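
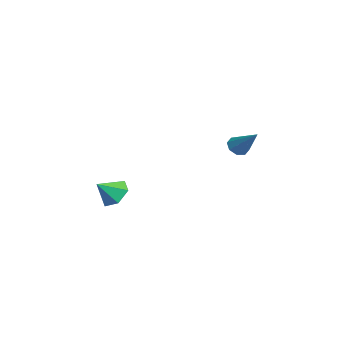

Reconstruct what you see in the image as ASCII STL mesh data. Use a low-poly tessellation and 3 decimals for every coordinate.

solid 
facet normal -0.250 0.722 -0.645
outer loop
vertex 2.85 -2.975 -3.928
vertex 2.006 -3.016 -3.647
vertex 2.58 -2.463 -3.251
endloop
endfacet
facet normal 0.912 -0.056 0.406
outer loop
vertex 2.85 -2.975 -3.928
vertex 2.58 -2.463 -3.251
vertex 2.314 -3.904 -2.853
endloop
endfacet
facet normal -0.251 0.722 -0.645
outer loop
vertex 2.58 -2.463 -3.251
vertex 2.006 -3.016 -3.647
vertex 1.737 -2.505 -2.97
endloop
endfacet
facet normal 0.301 0.202 0.932
outer loop
vertex 2.58 -2.463 -3.251
vertex 1.737 -2.505 -2.97
vertex 2.314 -3.904 -2.853
endloop
endfacet
facet normal -0.250 0.722 -0.645
outer loop
vertex 1.737 -2.505 -2.97
vertex 2.006 -3.016 -3.647
vertex 1.163 -3.057 -3.366
endloop
endfacet
facet normal -0.479 -0.125 0.869
outer loop
vertex 1.737 -2.505 -2.97
vertex 1.163 -3.057 -3.366
vertex 2.314 -3.904 -2.853
endloop
endfacet
facet normal -0.250 0.722 -0.645
outer loop
vertex 1.163 -3.057 -3.366
vertex 2.006 -3.016 -3.647
vertex 1.432 -3.569 -4.043
endloop
endfacet
facet normal -0.647 -0.710 0.280
outer loop
vertex 1.163 -3.057 -3.366
vertex 1.432 -3.569 -4.043
vertex 2.314 -3.904 -2.853
endloop
endfacet
facet normal -0.250 0.722 -0.645
outer loop
vertex 1.432 -3.569 -4.043
vertex 2.006 -3.016 -3.647
vertex 2.275 -3.528 -4.324
endloop
endfacet
facet normal -0.035 -0.968 -0.247
outer loop
vertex 1.432 -3.569 -4.043
vertex 2.275 -3.528 -4.324
vertex 2.314 -3.904 -2.853
endloop
endfacet
facet normal -0.250 0.722 -0.645
outer loop
vertex 2.275 -3.528 -4.324
vertex 2.006 -3.016 -3.647
vertex 2.85 -2.975 -3.928
endloop
endfacet
facet normal 0.744 -0.642 -0.184
outer loop
vertex 2.275 -3.528 -4.324
vertex 2.85 -2.975 -3.928
vertex 2.314 -3.904 -2.853
endloop
endfacet
facet normal -0.669 -0.370 -0.644
outer loop
vertex -0.012 3.217 -2.276
vertex -0.479 3.382 -1.886
vertex -0.176 3.663 -2.362
endloop
endfacet
facet normal 0.833 0.208 -0.512
outer loop
vertex -0.012 3.217 -2.276
vertex -0.176 3.663 -2.362
vertex 0.739 4.058 -0.714
endloop
endfacet
facet normal -0.669 -0.371 -0.645
outer loop
vertex -0.176 3.663 -2.362
vertex -0.479 3.382 -1.886
vertex -0.517 3.944 -2.17
endloop
endfacet
facet normal 0.421 0.801 -0.426
outer loop
vertex -0.176 3.663 -2.362
vertex -0.517 3.944 -2.17
vertex 0.739 4.058 -0.714
endloop
endfacet
facet normal -0.669 -0.371 -0.644
outer loop
vertex -0.517 3.944 -2.17
vertex -0.479 3.382 -1.886
vertex -0.836 3.896 -1.811
endloop
endfacet
facet normal -0.120 0.992 0.026
outer loop
vertex -0.517 3.944 -2.17
vertex -0.836 3.896 -1.811
vertex 0.739 4.058 -0.714
endloop
endfacet
facet normal -0.669 -0.371 -0.644
outer loop
vertex -0.836 3.896 -1.811
vertex -0.479 3.382 -1.886
vertex -0.946 3.547 -1.496
endloop
endfacet
facet normal -0.470 0.668 0.576
outer loop
vertex -0.836 3.896 -1.811
vertex -0.946 3.547 -1.496
vertex 0.739 4.058 -0.714
endloop
endfacet
facet normal -0.669 -0.371 -0.644
outer loop
vertex -0.946 3.547 -1.496
vertex -0.479 3.382 -1.886
vertex -0.782 3.102 -1.41
endloop
endfacet
facet normal -0.425 0.018 0.905
outer loop
vertex -0.946 3.547 -1.496
vertex -0.782 3.102 -1.41
vertex 0.739 4.058 -0.714
endloop
endfacet
facet normal -0.669 -0.371 -0.644
outer loop
vertex -0.782 3.102 -1.41
vertex -0.479 3.382 -1.886
vertex -0.441 2.821 -1.602
endloop
endfacet
facet normal -0.013 -0.575 0.818
outer loop
vertex -0.782 3.102 -1.41
vertex -0.441 2.821 -1.602
vertex 0.739 4.058 -0.714
endloop
endfacet
facet normal -0.669 -0.371 -0.644
outer loop
vertex -0.441 2.821 -1.602
vertex -0.479 3.382 -1.886
vertex -0.122 2.869 -1.961
endloop
endfacet
facet normal 0.528 -0.766 0.366
outer loop
vertex -0.441 2.821 -1.602
vertex -0.122 2.869 -1.961
vertex 0.739 4.058 -0.714
endloop
endfacet
facet normal -0.669 -0.371 -0.644
outer loop
vertex -0.122 2.869 -1.961
vertex -0.479 3.382 -1.886
vertex -0.012 3.217 -2.276
endloop
endfacet
facet normal 0.877 -0.443 -0.183
outer loop
vertex -0.122 2.869 -1.961
vertex -0.012 3.217 -2.276
vertex 0.739 4.058 -0.714
endloop
endfacet

endsolid


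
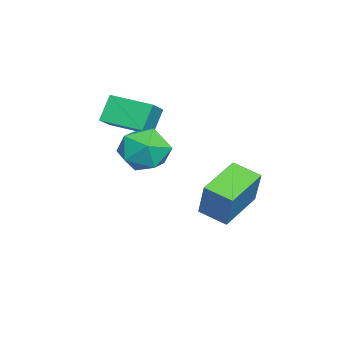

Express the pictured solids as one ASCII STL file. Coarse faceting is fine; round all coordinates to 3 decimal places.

solid 
facet normal -0.840 0.155 -0.520
outer loop
vertex -4.667 -1.909 2.734
vertex -4.175 -0.07 2.486
vertex -4.003 -2.246 1.56
endloop
endfacet
facet normal -0.257 -0.958 0.130
outer loop
vertex -2.785 -2.47 2.314
vertex -4.667 -1.909 2.734
vertex -4.003 -2.246 1.56
endloop
endfacet
facet normal -0.840 0.155 -0.520
outer loop
vertex -4.003 -2.246 1.56
vertex -4.175 -0.07 2.486
vertex -3.511 -0.407 1.312
endloop
endfacet
facet normal 0.478 -0.242 -0.844
outer loop
vertex -3.511 -0.407 1.312
vertex -2.785 -2.47 2.314
vertex -4.003 -2.246 1.56
endloop
endfacet
facet normal -0.478 0.242 0.844
outer loop
vertex -4.667 -1.909 2.734
vertex -2.957 -0.294 3.24
vertex -4.175 -0.07 2.486
endloop
endfacet
facet normal -0.257 -0.958 0.130
outer loop
vertex -3.449 -2.133 3.488
vertex -4.667 -1.909 2.734
vertex -2.785 -2.47 2.314
endloop
endfacet
facet normal -0.478 0.242 0.844
outer loop
vertex -3.449 -2.133 3.488
vertex -2.957 -0.294 3.24
vertex -4.667 -1.909 2.734
endloop
endfacet
facet normal 0.257 0.958 -0.130
outer loop
vertex -4.175 -0.07 2.486
vertex -2.957 -0.294 3.24
vertex -3.511 -0.407 1.312
endloop
endfacet
facet normal 0.478 -0.242 -0.844
outer loop
vertex -2.293 -0.631 2.066
vertex -2.785 -2.47 2.314
vertex -3.511 -0.407 1.312
endloop
endfacet
facet normal 0.257 0.958 -0.130
outer loop
vertex -3.511 -0.407 1.312
vertex -2.957 -0.294 3.24
vertex -2.293 -0.631 2.066
endloop
endfacet
facet normal 0.840 -0.155 0.520
outer loop
vertex -2.293 -0.631 2.066
vertex -3.449 -2.133 3.488
vertex -2.785 -2.47 2.314
endloop
endfacet
facet normal 0.840 -0.155 0.520
outer loop
vertex -2.957 -0.294 3.24
vertex -3.449 -2.133 3.488
vertex -2.293 -0.631 2.066
endloop
endfacet
facet normal 0.336 0.638 0.693
outer loop
vertex 1.01 1.05 2.631
vertex 0.695 0.287 3.486
vertex 1.782 0.231 3.01
endloop
endfacet
facet normal 0.705 0.704 0.085
outer loop
vertex 1.01 1.05 2.631
vertex 1.782 0.231 3.01
vertex 1.688 0.466 1.849
endloop
endfacet
facet normal 0.244 0.867 -0.435
outer loop
vertex 1.01 1.05 2.631
vertex 1.688 0.466 1.849
vertex 0.542 0.668 1.608
endloop
endfacet
facet normal -0.408 0.901 -0.150
outer loop
vertex 1.01 1.05 2.631
vertex 0.542 0.668 1.608
vertex -0.072 0.558 2.619
endloop
endfacet
facet normal -0.351 0.759 0.548
outer loop
vertex 1.01 1.05 2.631
vertex -0.072 0.558 2.619
vertex 0.695 0.287 3.486
endloop
endfacet
facet normal 0.995 0.070 -0.066
outer loop
vertex 1.688 0.466 1.849
vertex 1.782 0.231 3.01
vertex 1.792 -0.658 2.221
endloop
endfacet
facet normal 0.399 -0.038 0.916
outer loop
vertex 1.782 0.231 3.01
vertex 0.695 0.287 3.486
vertex 1.178 -0.768 3.232
endloop
endfacet
facet normal -0.714 0.160 0.682
outer loop
vertex 0.695 0.287 3.486
vertex -0.072 0.558 2.619
vertex 0.032 -0.566 2.991
endloop
endfacet
facet normal -0.806 0.388 -0.447
outer loop
vertex -0.072 0.558 2.619
vertex 0.542 0.668 1.608
vertex -0.062 -0.331 1.83
endloop
endfacet
facet normal 0.250 0.333 -0.909
outer loop
vertex 0.542 0.668 1.608
vertex 1.688 0.466 1.849
vertex 1.025 -0.387 1.354
endloop
endfacet
facet normal 0.408 -0.901 0.150
outer loop
vertex 0.71 -1.15 2.209
vertex 1.792 -0.658 2.221
vertex 1.178 -0.768 3.232
endloop
endfacet
facet normal -0.244 -0.867 0.435
outer loop
vertex 0.71 -1.15 2.209
vertex 1.178 -0.768 3.232
vertex 0.032 -0.566 2.991
endloop
endfacet
facet normal -0.705 -0.704 -0.085
outer loop
vertex 0.71 -1.15 2.209
vertex 0.032 -0.566 2.991
vertex -0.062 -0.331 1.83
endloop
endfacet
facet normal -0.336 -0.638 -0.693
outer loop
vertex 0.71 -1.15 2.209
vertex -0.062 -0.331 1.83
vertex 1.025 -0.387 1.354
endloop
endfacet
facet normal 0.351 -0.759 -0.548
outer loop
vertex 0.71 -1.15 2.209
vertex 1.025 -0.387 1.354
vertex 1.792 -0.658 2.221
endloop
endfacet
facet normal 0.806 -0.388 0.447
outer loop
vertex 1.178 -0.768 3.232
vertex 1.792 -0.658 2.221
vertex 1.782 0.231 3.01
endloop
endfacet
facet normal -0.250 -0.333 0.909
outer loop
vertex 0.032 -0.566 2.991
vertex 1.178 -0.768 3.232
vertex 0.695 0.287 3.486
endloop
endfacet
facet normal -0.995 -0.070 0.066
outer loop
vertex -0.062 -0.331 1.83
vertex 0.032 -0.566 2.991
vertex -0.072 0.558 2.619
endloop
endfacet
facet normal -0.399 0.038 -0.916
outer loop
vertex 1.025 -0.387 1.354
vertex -0.062 -0.331 1.83
vertex 0.542 0.668 1.608
endloop
endfacet
facet normal 0.714 -0.160 -0.682
outer loop
vertex 1.792 -0.658 2.221
vertex 1.025 -0.387 1.354
vertex 1.688 0.466 1.849
endloop
endfacet
facet normal -0.845 0.444 0.299
outer loop
vertex -2.713 2.976 0.298
vertex -2.239 4.166 -0.129
vertex -3.489 2.665 -1.43
endloop
endfacet
facet normal -0.351 -0.881 0.316
outer loop
vertex -1.681 1.714 -2.071
vertex -2.713 2.976 0.298
vertex -3.489 2.665 -1.43
endloop
endfacet
facet normal -0.845 0.444 0.299
outer loop
vertex -3.489 2.665 -1.43
vertex -2.239 4.166 -0.129
vertex -3.015 3.854 -1.857
endloop
endfacet
facet normal -0.404 -0.162 -0.900
outer loop
vertex -3.015 3.854 -1.857
vertex -1.681 1.714 -2.071
vertex -3.489 2.665 -1.43
endloop
endfacet
facet normal 0.404 0.162 0.900
outer loop
vertex -2.713 2.976 0.298
vertex -0.431 3.215 -0.77
vertex -2.239 4.166 -0.129
endloop
endfacet
facet normal -0.351 -0.881 0.317
outer loop
vertex -0.905 2.026 -0.343
vertex -2.713 2.976 0.298
vertex -1.681 1.714 -2.071
endloop
endfacet
facet normal 0.404 0.162 0.900
outer loop
vertex -0.905 2.026 -0.343
vertex -0.431 3.215 -0.77
vertex -2.713 2.976 0.298
endloop
endfacet
facet normal 0.351 0.881 -0.317
outer loop
vertex -2.239 4.166 -0.129
vertex -0.431 3.215 -0.77
vertex -3.015 3.854 -1.857
endloop
endfacet
facet normal -0.404 -0.162 -0.900
outer loop
vertex -1.207 2.904 -2.498
vertex -1.681 1.714 -2.071
vertex -3.015 3.854 -1.857
endloop
endfacet
facet normal 0.351 0.881 -0.316
outer loop
vertex -3.015 3.854 -1.857
vertex -0.431 3.215 -0.77
vertex -1.207 2.904 -2.498
endloop
endfacet
facet normal 0.845 -0.444 -0.299
outer loop
vertex -1.207 2.904 -2.498
vertex -0.905 2.026 -0.343
vertex -1.681 1.714 -2.071
endloop
endfacet
facet normal 0.844 -0.444 -0.299
outer loop
vertex -0.431 3.215 -0.77
vertex -0.905 2.026 -0.343
vertex -1.207 2.904 -2.498
endloop
endfacet

endsolid


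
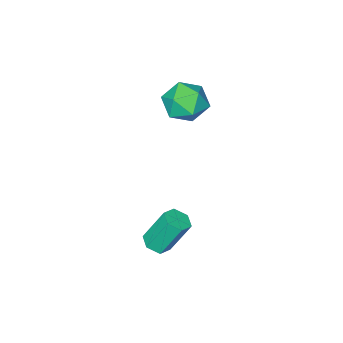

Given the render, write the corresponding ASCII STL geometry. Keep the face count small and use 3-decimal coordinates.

solid 
facet normal -0.731 0.509 0.455
outer loop
vertex -0.878 -1.355 2.034
vertex -1.184 -2.34 2.645
vertex -0.374 -1.581 3.097
endloop
endfacet
facet normal -0.186 0.939 0.288
outer loop
vertex -0.878 -1.355 2.034
vertex -0.374 -1.581 3.097
vertex 0.295 -1.171 2.192
endloop
endfacet
facet normal -0.086 0.905 -0.417
outer loop
vertex -0.878 -1.355 2.034
vertex 0.295 -1.171 2.192
vertex -0.101 -1.676 1.179
endloop
endfacet
facet normal -0.569 0.452 -0.687
outer loop
vertex -0.878 -1.355 2.034
vertex -0.101 -1.676 1.179
vertex -1.015 -2.399 1.46
endloop
endfacet
facet normal -0.967 0.208 -0.148
outer loop
vertex -0.878 -1.355 2.034
vertex -1.015 -2.399 1.46
vertex -1.184 -2.34 2.645
endloop
endfacet
facet normal 0.400 0.687 0.607
outer loop
vertex 0.295 -1.171 2.192
vertex -0.374 -1.581 3.097
vertex 0.715 -2.041 2.9
endloop
endfacet
facet normal -0.481 -0.009 0.877
outer loop
vertex -0.374 -1.581 3.097
vertex -1.184 -2.34 2.645
vertex -0.199 -2.764 3.181
endloop
endfacet
facet normal -0.863 -0.496 -0.098
outer loop
vertex -1.184 -2.34 2.645
vertex -1.015 -2.399 1.46
vertex -0.595 -3.269 2.168
endloop
endfacet
facet normal -0.218 -0.101 -0.971
outer loop
vertex -1.015 -2.399 1.46
vertex -0.101 -1.676 1.179
vertex 0.074 -2.859 1.263
endloop
endfacet
facet normal 0.562 0.631 -0.534
outer loop
vertex -0.101 -1.676 1.179
vertex 0.295 -1.171 2.192
vertex 0.884 -2.1 1.715
endloop
endfacet
facet normal 0.569 -0.452 0.687
outer loop
vertex 0.578 -3.085 2.326
vertex 0.715 -2.041 2.9
vertex -0.199 -2.764 3.181
endloop
endfacet
facet normal 0.086 -0.905 0.417
outer loop
vertex 0.578 -3.085 2.326
vertex -0.199 -2.764 3.181
vertex -0.595 -3.269 2.168
endloop
endfacet
facet normal 0.186 -0.939 -0.288
outer loop
vertex 0.578 -3.085 2.326
vertex -0.595 -3.269 2.168
vertex 0.074 -2.859 1.263
endloop
endfacet
facet normal 0.731 -0.509 -0.455
outer loop
vertex 0.578 -3.085 2.326
vertex 0.074 -2.859 1.263
vertex 0.884 -2.1 1.715
endloop
endfacet
facet normal 0.967 -0.208 0.148
outer loop
vertex 0.578 -3.085 2.326
vertex 0.884 -2.1 1.715
vertex 0.715 -2.041 2.9
endloop
endfacet
facet normal 0.218 0.101 0.971
outer loop
vertex -0.199 -2.764 3.181
vertex 0.715 -2.041 2.9
vertex -0.374 -1.581 3.097
endloop
endfacet
facet normal -0.562 -0.631 0.534
outer loop
vertex -0.595 -3.269 2.168
vertex -0.199 -2.764 3.181
vertex -1.184 -2.34 2.645
endloop
endfacet
facet normal -0.400 -0.687 -0.607
outer loop
vertex 0.074 -2.859 1.263
vertex -0.595 -3.269 2.168
vertex -1.015 -2.399 1.46
endloop
endfacet
facet normal 0.481 0.009 -0.877
outer loop
vertex 0.884 -2.1 1.715
vertex 0.074 -2.859 1.263
vertex -0.101 -1.676 1.179
endloop
endfacet
facet normal 0.863 0.496 0.098
outer loop
vertex 0.715 -2.041 2.9
vertex 0.884 -2.1 1.715
vertex 0.295 -1.171 2.192
endloop
endfacet
facet normal 0.335 -0.322 -0.886
outer loop
vertex 4.003 -0.128 -3.658
vertex 3.631 0.382 -3.984
vertex 4.298 0.507 -3.777
endloop
endfacet
facet normal 0.846 -0.312 0.432
outer loop
vertex 4.003 -0.128 -3.658
vertex 4.298 0.507 -3.777
vertex 3.322 0.529 -1.851
endloop
endfacet
facet normal 0.846 -0.312 0.432
outer loop
vertex 3.322 0.529 -1.851
vertex 4.298 0.507 -3.777
vertex 3.617 1.163 -1.97
endloop
endfacet
facet normal -0.333 0.322 0.886
outer loop
vertex 3.322 0.529 -1.851
vertex 3.617 1.163 -1.97
vertex 2.949 1.038 -2.176
endloop
endfacet
facet normal 0.335 -0.322 -0.885
outer loop
vertex 4.298 0.507 -3.777
vertex 3.631 0.382 -3.984
vertex 3.926 1.016 -4.103
endloop
endfacet
facet normal 0.783 0.618 0.071
outer loop
vertex 4.298 0.507 -3.777
vertex 3.926 1.016 -4.103
vertex 3.617 1.163 -1.97
endloop
endfacet
facet normal 0.784 0.617 0.071
outer loop
vertex 3.617 1.163 -1.97
vertex 3.926 1.016 -4.103
vertex 3.245 1.673 -2.295
endloop
endfacet
facet normal -0.333 0.322 0.886
outer loop
vertex 3.617 1.163 -1.97
vertex 3.245 1.673 -2.295
vertex 2.949 1.038 -2.176
endloop
endfacet
facet normal 0.333 -0.322 -0.886
outer loop
vertex 3.926 1.016 -4.103
vertex 3.631 0.382 -3.984
vertex 3.258 0.891 -4.309
endloop
endfacet
facet normal -0.063 0.930 -0.362
outer loop
vertex 3.926 1.016 -4.103
vertex 3.258 0.891 -4.309
vertex 3.245 1.673 -2.295
endloop
endfacet
facet normal -0.062 0.930 -0.362
outer loop
vertex 3.245 1.673 -2.295
vertex 3.258 0.891 -4.309
vertex 2.577 1.548 -2.502
endloop
endfacet
facet normal -0.335 0.322 0.886
outer loop
vertex 3.245 1.673 -2.295
vertex 2.577 1.548 -2.502
vertex 2.949 1.038 -2.176
endloop
endfacet
facet normal 0.333 -0.322 -0.886
outer loop
vertex 3.258 0.891 -4.309
vertex 3.631 0.382 -3.984
vertex 2.963 0.257 -4.19
endloop
endfacet
facet normal -0.846 0.312 -0.432
outer loop
vertex 3.258 0.891 -4.309
vertex 2.963 0.257 -4.19
vertex 2.577 1.548 -2.502
endloop
endfacet
facet normal -0.846 0.312 -0.432
outer loop
vertex 2.577 1.548 -2.502
vertex 2.963 0.257 -4.19
vertex 2.282 0.913 -2.383
endloop
endfacet
facet normal -0.335 0.322 0.886
outer loop
vertex 2.577 1.548 -2.502
vertex 2.282 0.913 -2.383
vertex 2.949 1.038 -2.176
endloop
endfacet
facet normal 0.333 -0.322 -0.886
outer loop
vertex 2.963 0.257 -4.19
vertex 3.631 0.382 -3.984
vertex 3.335 -0.253 -3.865
endloop
endfacet
facet normal -0.784 -0.617 -0.071
outer loop
vertex 2.963 0.257 -4.19
vertex 3.335 -0.253 -3.865
vertex 2.282 0.913 -2.383
endloop
endfacet
facet normal -0.783 -0.618 -0.071
outer loop
vertex 2.282 0.913 -2.383
vertex 3.335 -0.253 -3.865
vertex 2.654 0.404 -2.057
endloop
endfacet
facet normal -0.335 0.322 0.885
outer loop
vertex 2.282 0.913 -2.383
vertex 2.654 0.404 -2.057
vertex 2.949 1.038 -2.176
endloop
endfacet
facet normal 0.335 -0.322 -0.886
outer loop
vertex 3.335 -0.253 -3.865
vertex 3.631 0.382 -3.984
vertex 4.003 -0.128 -3.658
endloop
endfacet
facet normal 0.062 -0.930 0.361
outer loop
vertex 3.335 -0.253 -3.865
vertex 4.003 -0.128 -3.658
vertex 2.654 0.404 -2.057
endloop
endfacet
facet normal 0.063 -0.930 0.362
outer loop
vertex 2.654 0.404 -2.057
vertex 4.003 -0.128 -3.658
vertex 3.322 0.529 -1.851
endloop
endfacet
facet normal -0.333 0.322 0.886
outer loop
vertex 2.654 0.404 -2.057
vertex 3.322 0.529 -1.851
vertex 2.949 1.038 -2.176
endloop
endfacet

endsolid


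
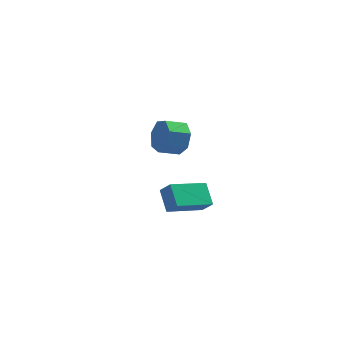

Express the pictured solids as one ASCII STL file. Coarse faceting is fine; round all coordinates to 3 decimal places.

solid 
facet normal 0.907 -0.022 -0.420
outer loop
vertex 2.945 2.895 -1.644
vertex 2.613 3.436 -2.39
vertex 3.01 3.738 -1.547
endloop
endfacet
facet normal 0.414 -0.135 0.900
outer loop
vertex 2.945 2.895 -1.644
vertex 3.01 3.738 -1.547
vertex 1.82 2.923 -1.123
endloop
endfacet
facet normal 0.414 -0.136 0.900
outer loop
vertex 1.82 2.923 -1.123
vertex 3.01 3.738 -1.547
vertex 1.885 3.765 -1.026
endloop
endfacet
facet normal -0.907 0.022 0.420
outer loop
vertex 1.82 2.923 -1.123
vertex 1.885 3.765 -1.026
vertex 1.487 3.464 -1.87
endloop
endfacet
facet normal 0.907 -0.022 -0.420
outer loop
vertex 3.01 3.738 -1.547
vertex 2.613 3.436 -2.39
vertex 2.776 4.353 -2.085
endloop
endfacet
facet normal 0.318 0.690 0.650
outer loop
vertex 3.01 3.738 -1.547
vertex 2.776 4.353 -2.085
vertex 1.885 3.765 -1.026
endloop
endfacet
facet normal 0.318 0.690 0.650
outer loop
vertex 1.885 3.765 -1.026
vertex 2.776 4.353 -2.085
vertex 1.651 4.38 -1.564
endloop
endfacet
facet normal -0.907 0.022 0.420
outer loop
vertex 1.885 3.765 -1.026
vertex 1.651 4.38 -1.564
vertex 1.487 3.464 -1.87
endloop
endfacet
facet normal 0.907 -0.022 -0.420
outer loop
vertex 2.776 4.353 -2.085
vertex 2.613 3.436 -2.39
vertex 2.419 4.278 -2.853
endloop
endfacet
facet normal -0.017 0.996 -0.089
outer loop
vertex 2.776 4.353 -2.085
vertex 2.419 4.278 -2.853
vertex 1.651 4.38 -1.564
endloop
endfacet
facet normal -0.017 0.996 -0.089
outer loop
vertex 1.651 4.38 -1.564
vertex 2.419 4.278 -2.853
vertex 1.294 4.305 -2.332
endloop
endfacet
facet normal -0.907 0.022 0.420
outer loop
vertex 1.651 4.38 -1.564
vertex 1.294 4.305 -2.332
vertex 1.487 3.464 -1.87
endloop
endfacet
facet normal 0.908 -0.022 -0.419
outer loop
vertex 2.419 4.278 -2.853
vertex 2.613 3.436 -2.39
vertex 2.208 3.569 -3.273
endloop
endfacet
facet normal -0.339 0.552 -0.762
outer loop
vertex 2.419 4.278 -2.853
vertex 2.208 3.569 -3.273
vertex 1.294 4.305 -2.332
endloop
endfacet
facet normal -0.339 0.553 -0.761
outer loop
vertex 1.294 4.305 -2.332
vertex 2.208 3.569 -3.273
vertex 1.082 3.597 -2.752
endloop
endfacet
facet normal -0.907 0.023 0.420
outer loop
vertex 1.294 4.305 -2.332
vertex 1.082 3.597 -2.752
vertex 1.487 3.464 -1.87
endloop
endfacet
facet normal 0.907 -0.023 -0.420
outer loop
vertex 2.208 3.569 -3.273
vertex 2.613 3.436 -2.39
vertex 2.301 2.76 -3.028
endloop
endfacet
facet normal -0.406 -0.307 -0.861
outer loop
vertex 2.208 3.569 -3.273
vertex 2.301 2.76 -3.028
vertex 1.082 3.597 -2.752
endloop
endfacet
facet normal -0.406 -0.308 -0.860
outer loop
vertex 1.082 3.597 -2.752
vertex 2.301 2.76 -3.028
vertex 1.176 2.788 -2.507
endloop
endfacet
facet normal -0.907 0.022 0.420
outer loop
vertex 1.082 3.597 -2.752
vertex 1.176 2.788 -2.507
vertex 1.487 3.464 -1.87
endloop
endfacet
facet normal 0.907 -0.023 -0.420
outer loop
vertex 2.301 2.76 -3.028
vertex 2.613 3.436 -2.39
vertex 2.629 2.46 -2.303
endloop
endfacet
facet normal -0.167 -0.935 -0.311
outer loop
vertex 2.301 2.76 -3.028
vertex 2.629 2.46 -2.303
vertex 1.176 2.788 -2.507
endloop
endfacet
facet normal -0.167 -0.935 -0.311
outer loop
vertex 1.176 2.788 -2.507
vertex 2.629 2.46 -2.303
vertex 1.504 2.488 -1.782
endloop
endfacet
facet normal -0.907 0.022 0.420
outer loop
vertex 1.176 2.788 -2.507
vertex 1.504 2.488 -1.782
vertex 1.487 3.464 -1.87
endloop
endfacet
facet normal 0.907 -0.023 -0.420
outer loop
vertex 2.629 2.46 -2.303
vertex 2.613 3.436 -2.39
vertex 2.945 2.895 -1.644
endloop
endfacet
facet normal 0.197 -0.859 0.472
outer loop
vertex 2.629 2.46 -2.303
vertex 2.945 2.895 -1.644
vertex 1.504 2.488 -1.782
endloop
endfacet
facet normal 0.197 -0.859 0.472
outer loop
vertex 1.504 2.488 -1.782
vertex 2.945 2.895 -1.644
vertex 1.82 2.923 -1.123
endloop
endfacet
facet normal -0.907 0.022 0.420
outer loop
vertex 1.504 2.488 -1.782
vertex 1.82 2.923 -1.123
vertex 1.487 3.464 -1.87
endloop
endfacet
facet normal -0.446 0.427 -0.787
outer loop
vertex -0.452 -2.324 -0.191
vertex 1.471 -1.953 -1.079
vertex -0.503 -3.451 -0.774
endloop
endfacet
facet normal -0.895 -0.173 0.412
outer loop
vertex -0.111 -3.827 -0.081
vertex -0.452 -2.324 -0.191
vertex -0.503 -3.451 -0.774
endloop
endfacet
facet normal -0.445 0.426 -0.787
outer loop
vertex -0.503 -3.451 -0.774
vertex 1.471 -1.953 -1.079
vertex 1.42 -3.081 -1.661
endloop
endfacet
facet normal -0.041 -0.888 -0.459
outer loop
vertex 1.42 -3.081 -1.661
vertex -0.111 -3.827 -0.081
vertex -0.503 -3.451 -0.774
endloop
endfacet
facet normal 0.041 0.888 0.459
outer loop
vertex -0.452 -2.324 -0.191
vertex 1.863 -2.329 -0.386
vertex 1.471 -1.953 -1.079
endloop
endfacet
facet normal -0.894 -0.173 0.413
outer loop
vertex -0.06 -2.699 0.501
vertex -0.452 -2.324 -0.191
vertex -0.111 -3.827 -0.081
endloop
endfacet
facet normal 0.041 0.888 0.458
outer loop
vertex -0.06 -2.699 0.501
vertex 1.863 -2.329 -0.386
vertex -0.452 -2.324 -0.191
endloop
endfacet
facet normal 0.895 0.172 -0.412
outer loop
vertex 1.471 -1.953 -1.079
vertex 1.863 -2.329 -0.386
vertex 1.42 -3.081 -1.661
endloop
endfacet
facet normal -0.040 -0.888 -0.458
outer loop
vertex 1.812 -3.456 -0.969
vertex -0.111 -3.827 -0.081
vertex 1.42 -3.081 -1.661
endloop
endfacet
facet normal 0.894 0.173 -0.413
outer loop
vertex 1.42 -3.081 -1.661
vertex 1.863 -2.329 -0.386
vertex 1.812 -3.456 -0.969
endloop
endfacet
facet normal 0.446 -0.426 0.787
outer loop
vertex 1.812 -3.456 -0.969
vertex -0.06 -2.699 0.501
vertex -0.111 -3.827 -0.081
endloop
endfacet
facet normal 0.445 -0.427 0.787
outer loop
vertex 1.863 -2.329 -0.386
vertex -0.06 -2.699 0.501
vertex 1.812 -3.456 -0.969
endloop
endfacet

endsolid


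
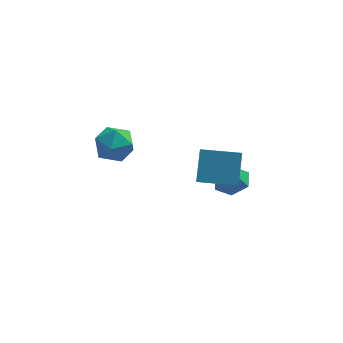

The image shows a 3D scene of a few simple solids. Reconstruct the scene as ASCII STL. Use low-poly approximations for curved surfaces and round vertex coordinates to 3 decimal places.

solid 
facet normal -0.809 0.530 0.253
outer loop
vertex -3.009 -2.42 2.073
vertex -3.06 -2.926 2.969
vertex -2.512 -2.056 2.899
endloop
endfacet
facet normal -0.379 0.909 -0.172
outer loop
vertex -3.009 -2.42 2.073
vertex -2.512 -2.056 2.899
vertex -2.056 -2.041 1.975
endloop
endfacet
facet normal -0.298 0.547 -0.782
outer loop
vertex -3.009 -2.42 2.073
vertex -2.056 -2.041 1.975
vertex -2.322 -2.901 1.475
endloop
endfacet
facet normal -0.677 -0.056 -0.734
outer loop
vertex -3.009 -2.42 2.073
vertex -2.322 -2.901 1.475
vertex -2.942 -3.448 2.089
endloop
endfacet
facet normal -0.993 -0.066 -0.094
outer loop
vertex -3.009 -2.42 2.073
vertex -2.942 -3.448 2.089
vertex -3.06 -2.926 2.969
endloop
endfacet
facet normal 0.259 0.955 0.143
outer loop
vertex -2.056 -2.041 1.975
vertex -2.512 -2.056 2.899
vertex -1.518 -2.312 2.811
endloop
endfacet
facet normal -0.436 0.342 0.832
outer loop
vertex -2.512 -2.056 2.899
vertex -3.06 -2.926 2.969
vertex -2.138 -2.859 3.425
endloop
endfacet
facet normal -0.734 -0.622 0.271
outer loop
vertex -3.06 -2.926 2.969
vertex -2.942 -3.448 2.089
vertex -2.404 -3.719 2.925
endloop
endfacet
facet normal -0.223 -0.605 -0.764
outer loop
vertex -2.942 -3.448 2.089
vertex -2.322 -2.901 1.475
vertex -1.948 -3.704 2.001
endloop
endfacet
facet normal 0.390 0.370 -0.843
outer loop
vertex -2.322 -2.901 1.475
vertex -2.056 -2.041 1.975
vertex -1.4 -2.834 1.931
endloop
endfacet
facet normal 0.677 0.056 0.734
outer loop
vertex -1.451 -3.34 2.827
vertex -1.518 -2.312 2.811
vertex -2.138 -2.859 3.425
endloop
endfacet
facet normal 0.298 -0.547 0.782
outer loop
vertex -1.451 -3.34 2.827
vertex -2.138 -2.859 3.425
vertex -2.404 -3.719 2.925
endloop
endfacet
facet normal 0.379 -0.909 0.172
outer loop
vertex -1.451 -3.34 2.827
vertex -2.404 -3.719 2.925
vertex -1.948 -3.704 2.001
endloop
endfacet
facet normal 0.809 -0.530 -0.253
outer loop
vertex -1.451 -3.34 2.827
vertex -1.948 -3.704 2.001
vertex -1.4 -2.834 1.931
endloop
endfacet
facet normal 0.993 0.066 0.094
outer loop
vertex -1.451 -3.34 2.827
vertex -1.4 -2.834 1.931
vertex -1.518 -2.312 2.811
endloop
endfacet
facet normal 0.223 0.605 0.764
outer loop
vertex -2.138 -2.859 3.425
vertex -1.518 -2.312 2.811
vertex -2.512 -2.056 2.899
endloop
endfacet
facet normal -0.390 -0.370 0.843
outer loop
vertex -2.404 -3.719 2.925
vertex -2.138 -2.859 3.425
vertex -3.06 -2.926 2.969
endloop
endfacet
facet normal -0.259 -0.955 -0.143
outer loop
vertex -1.948 -3.704 2.001
vertex -2.404 -3.719 2.925
vertex -2.942 -3.448 2.089
endloop
endfacet
facet normal 0.436 -0.342 -0.832
outer loop
vertex -1.4 -2.834 1.931
vertex -1.948 -3.704 2.001
vertex -2.322 -2.901 1.475
endloop
endfacet
facet normal 0.734 0.622 -0.271
outer loop
vertex -1.518 -2.312 2.811
vertex -1.4 -2.834 1.931
vertex -2.056 -2.041 1.975
endloop
endfacet
facet normal -0.986 0.161 0.052
outer loop
vertex 1.479 -3.579 2.505
vertex 1.639 -2.129 1.051
vertex 1.228 -4.735 1.325
endloop
endfacet
facet normal -0.078 -0.704 0.706
outer loop
vertex 3.041 -5.031 1.229
vertex 1.479 -3.579 2.505
vertex 1.228 -4.735 1.325
endloop
endfacet
facet normal -0.986 0.161 0.052
outer loop
vertex 1.228 -4.735 1.325
vertex 1.639 -2.129 1.051
vertex 1.388 -3.284 -0.129
endloop
endfacet
facet normal -0.150 -0.691 -0.707
outer loop
vertex 1.388 -3.284 -0.129
vertex 3.041 -5.031 1.229
vertex 1.228 -4.735 1.325
endloop
endfacet
facet normal 0.150 0.692 0.706
outer loop
vertex 1.479 -3.579 2.505
vertex 3.452 -2.425 0.955
vertex 1.639 -2.129 1.051
endloop
endfacet
facet normal -0.078 -0.704 0.706
outer loop
vertex 3.292 -3.876 2.409
vertex 1.479 -3.579 2.505
vertex 3.041 -5.031 1.229
endloop
endfacet
facet normal 0.151 0.691 0.707
outer loop
vertex 3.292 -3.876 2.409
vertex 3.452 -2.425 0.955
vertex 1.479 -3.579 2.505
endloop
endfacet
facet normal 0.078 0.704 -0.706
outer loop
vertex 1.639 -2.129 1.051
vertex 3.452 -2.425 0.955
vertex 1.388 -3.284 -0.129
endloop
endfacet
facet normal -0.151 -0.692 -0.706
outer loop
vertex 3.201 -3.581 -0.225
vertex 3.041 -5.031 1.229
vertex 1.388 -3.284 -0.129
endloop
endfacet
facet normal 0.078 0.704 -0.706
outer loop
vertex 1.388 -3.284 -0.129
vertex 3.452 -2.425 0.955
vertex 3.201 -3.581 -0.225
endloop
endfacet
facet normal 0.986 -0.161 -0.052
outer loop
vertex 3.201 -3.581 -0.225
vertex 3.292 -3.876 2.409
vertex 3.041 -5.031 1.229
endloop
endfacet
facet normal 0.986 -0.161 -0.052
outer loop
vertex 3.452 -2.425 0.955
vertex 3.292 -3.876 2.409
vertex 3.201 -3.581 -0.225
endloop
endfacet
facet normal 0.264 0.165 -0.950
outer loop
vertex 4.05 -0.329 -3.746
vertex 3.33 0.251 -3.845
vertex 4.153 0.576 -3.56
endloop
endfacet
facet normal 0.770 -0.211 0.602
outer loop
vertex 4.05 -0.329 -3.746
vertex 4.153 0.576 -3.56
vertex 2.85 -0.051 -2.115
endloop
endfacet
facet normal 0.263 0.166 -0.950
outer loop
vertex 4.153 0.576 -3.56
vertex 3.33 0.251 -3.845
vertex 3.433 1.156 -3.658
endloop
endfacet
facet normal 0.420 0.631 0.652
outer loop
vertex 4.153 0.576 -3.56
vertex 3.433 1.156 -3.658
vertex 2.85 -0.051 -2.115
endloop
endfacet
facet normal 0.263 0.166 -0.950
outer loop
vertex 3.433 1.156 -3.658
vertex 3.33 0.251 -3.845
vertex 2.61 0.831 -3.943
endloop
endfacet
facet normal -0.457 0.776 0.434
outer loop
vertex 3.433 1.156 -3.658
vertex 2.61 0.831 -3.943
vertex 2.85 -0.051 -2.115
endloop
endfacet
facet normal 0.263 0.166 -0.950
outer loop
vertex 2.61 0.831 -3.943
vertex 3.33 0.251 -3.845
vertex 2.506 -0.074 -4.13
endloop
endfacet
facet normal -0.983 0.078 0.167
outer loop
vertex 2.61 0.831 -3.943
vertex 2.506 -0.074 -4.13
vertex 2.85 -0.051 -2.115
endloop
endfacet
facet normal 0.264 0.165 -0.950
outer loop
vertex 2.506 -0.074 -4.13
vertex 3.33 0.251 -3.845
vertex 3.227 -0.654 -4.031
endloop
endfacet
facet normal -0.632 -0.766 0.117
outer loop
vertex 2.506 -0.074 -4.13
vertex 3.227 -0.654 -4.031
vertex 2.85 -0.051 -2.115
endloop
endfacet
facet normal 0.264 0.165 -0.950
outer loop
vertex 3.227 -0.654 -4.031
vertex 3.33 0.251 -3.845
vertex 4.05 -0.329 -3.746
endloop
endfacet
facet normal 0.244 -0.910 0.334
outer loop
vertex 3.227 -0.654 -4.031
vertex 4.05 -0.329 -3.746
vertex 2.85 -0.051 -2.115
endloop
endfacet

endsolid


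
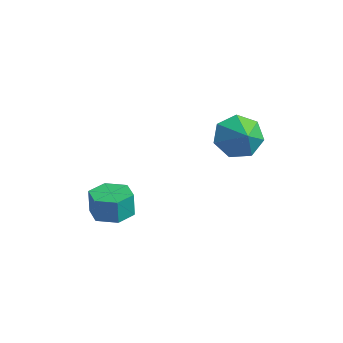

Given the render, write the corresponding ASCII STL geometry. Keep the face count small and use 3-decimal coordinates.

solid 
facet normal 0.023 0.014 -1.000
outer loop
vertex -0.131 -3.217 -4.221
vertex -0.947 -2.862 -4.235
vertex -0.232 -2.333 -4.211
endloop
endfacet
facet normal 0.993 0.113 0.025
outer loop
vertex -0.131 -3.217 -4.221
vertex -0.232 -2.333 -4.211
vertex -0.157 -3.232 -3.111
endloop
endfacet
facet normal 0.993 0.113 0.025
outer loop
vertex -0.157 -3.232 -3.111
vertex -0.232 -2.333 -4.211
vertex -0.258 -2.348 -3.101
endloop
endfacet
facet normal -0.023 -0.014 1.000
outer loop
vertex -0.157 -3.232 -3.111
vertex -0.258 -2.348 -3.101
vertex -0.973 -2.878 -3.125
endloop
endfacet
facet normal 0.023 0.014 -1.000
outer loop
vertex -0.232 -2.333 -4.211
vertex -0.947 -2.862 -4.235
vertex -1.048 -1.978 -4.225
endloop
endfacet
facet normal 0.399 0.917 0.022
outer loop
vertex -0.232 -2.333 -4.211
vertex -1.048 -1.978 -4.225
vertex -0.258 -2.348 -3.101
endloop
endfacet
facet normal 0.399 0.917 0.022
outer loop
vertex -0.258 -2.348 -3.101
vertex -1.048 -1.978 -4.225
vertex -1.074 -1.993 -3.115
endloop
endfacet
facet normal -0.023 -0.014 1.000
outer loop
vertex -0.258 -2.348 -3.101
vertex -1.074 -1.993 -3.115
vertex -0.973 -2.878 -3.125
endloop
endfacet
facet normal 0.023 0.014 -1.000
outer loop
vertex -1.048 -1.978 -4.225
vertex -0.947 -2.862 -4.235
vertex -1.763 -2.508 -4.249
endloop
endfacet
facet normal -0.595 0.803 -0.003
outer loop
vertex -1.048 -1.978 -4.225
vertex -1.763 -2.508 -4.249
vertex -1.074 -1.993 -3.115
endloop
endfacet
facet normal -0.595 0.803 -0.003
outer loop
vertex -1.074 -1.993 -3.115
vertex -1.763 -2.508 -4.249
vertex -1.789 -2.523 -3.139
endloop
endfacet
facet normal -0.023 -0.014 1.000
outer loop
vertex -1.074 -1.993 -3.115
vertex -1.789 -2.523 -3.139
vertex -0.973 -2.878 -3.125
endloop
endfacet
facet normal 0.023 0.014 -1.000
outer loop
vertex -1.763 -2.508 -4.249
vertex -0.947 -2.862 -4.235
vertex -1.662 -3.392 -4.259
endloop
endfacet
facet normal -0.993 -0.113 -0.025
outer loop
vertex -1.763 -2.508 -4.249
vertex -1.662 -3.392 -4.259
vertex -1.789 -2.523 -3.139
endloop
endfacet
facet normal -0.993 -0.113 -0.025
outer loop
vertex -1.789 -2.523 -3.139
vertex -1.662 -3.392 -4.259
vertex -1.688 -3.407 -3.149
endloop
endfacet
facet normal -0.023 -0.014 1.000
outer loop
vertex -1.789 -2.523 -3.139
vertex -1.688 -3.407 -3.149
vertex -0.973 -2.878 -3.125
endloop
endfacet
facet normal 0.023 0.014 -1.000
outer loop
vertex -1.662 -3.392 -4.259
vertex -0.947 -2.862 -4.235
vertex -0.846 -3.747 -4.245
endloop
endfacet
facet normal -0.399 -0.917 -0.022
outer loop
vertex -1.662 -3.392 -4.259
vertex -0.846 -3.747 -4.245
vertex -1.688 -3.407 -3.149
endloop
endfacet
facet normal -0.399 -0.917 -0.022
outer loop
vertex -1.688 -3.407 -3.149
vertex -0.846 -3.747 -4.245
vertex -0.872 -3.762 -3.135
endloop
endfacet
facet normal -0.023 -0.014 1.000
outer loop
vertex -1.688 -3.407 -3.149
vertex -0.872 -3.762 -3.135
vertex -0.973 -2.878 -3.125
endloop
endfacet
facet normal 0.023 0.014 -1.000
outer loop
vertex -0.846 -3.747 -4.245
vertex -0.947 -2.862 -4.235
vertex -0.131 -3.217 -4.221
endloop
endfacet
facet normal 0.595 -0.803 0.003
outer loop
vertex -0.846 -3.747 -4.245
vertex -0.131 -3.217 -4.221
vertex -0.872 -3.762 -3.135
endloop
endfacet
facet normal 0.595 -0.803 0.003
outer loop
vertex -0.872 -3.762 -3.135
vertex -0.131 -3.217 -4.221
vertex -0.157 -3.232 -3.111
endloop
endfacet
facet normal -0.023 -0.014 1.000
outer loop
vertex -0.872 -3.762 -3.135
vertex -0.157 -3.232 -3.111
vertex -0.973 -2.878 -3.125
endloop
endfacet
facet normal -0.797 0.312 -0.517
outer loop
vertex 1.771 1.842 -1.685
vertex 1.167 1.703 -0.837
vertex 1.694 2.562 -1.131
endloop
endfacet
facet normal 0.972 0.200 -0.125
outer loop
vertex 1.771 1.842 -1.685
vertex 1.694 2.562 -1.131
vertex 2.053 1.357 -0.263
endloop
endfacet
facet normal -0.797 0.312 -0.517
outer loop
vertex 1.694 2.562 -1.131
vertex 1.167 1.703 -0.837
vertex 1.22 2.635 -0.356
endloop
endfacet
facet normal 0.750 0.519 0.410
outer loop
vertex 1.694 2.562 -1.131
vertex 1.22 2.635 -0.356
vertex 2.053 1.357 -0.263
endloop
endfacet
facet normal -0.798 0.312 -0.516
outer loop
vertex 1.22 2.635 -0.356
vertex 1.167 1.703 -0.837
vertex 0.707 2.006 0.057
endloop
endfacet
facet normal 0.353 0.295 0.888
outer loop
vertex 1.22 2.635 -0.356
vertex 0.707 2.006 0.057
vertex 2.053 1.357 -0.263
endloop
endfacet
facet normal -0.798 0.311 -0.516
outer loop
vertex 0.707 2.006 0.057
vertex 1.167 1.703 -0.837
vertex 0.54 1.149 -0.202
endloop
endfacet
facet normal 0.080 -0.303 0.950
outer loop
vertex 0.707 2.006 0.057
vertex 0.54 1.149 -0.202
vertex 2.053 1.357 -0.263
endloop
endfacet
facet normal -0.798 0.311 -0.516
outer loop
vertex 0.54 1.149 -0.202
vertex 1.167 1.703 -0.837
vertex 0.846 0.709 -0.94
endloop
endfacet
facet normal 0.136 -0.825 0.548
outer loop
vertex 0.54 1.149 -0.202
vertex 0.846 0.709 -0.94
vertex 2.053 1.357 -0.263
endloop
endfacet
facet normal -0.798 0.311 -0.517
outer loop
vertex 0.846 0.709 -0.94
vertex 1.167 1.703 -0.837
vertex 1.393 1.017 -1.599
endloop
endfacet
facet normal 0.479 -0.878 -0.013
outer loop
vertex 0.846 0.709 -0.94
vertex 1.393 1.017 -1.599
vertex 2.053 1.357 -0.263
endloop
endfacet
facet normal -0.797 0.311 -0.517
outer loop
vertex 1.393 1.017 -1.599
vertex 1.167 1.703 -0.837
vertex 1.771 1.842 -1.685
endloop
endfacet
facet normal 0.851 -0.422 -0.313
outer loop
vertex 1.393 1.017 -1.599
vertex 1.771 1.842 -1.685
vertex 2.053 1.357 -0.263
endloop
endfacet

endsolid


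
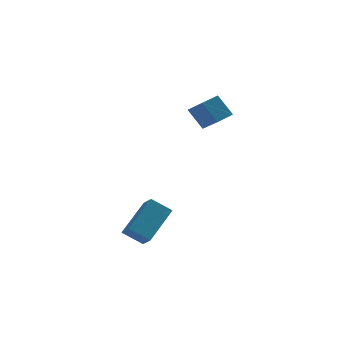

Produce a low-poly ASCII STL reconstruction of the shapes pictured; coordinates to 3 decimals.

solid 
facet normal -0.454 0.419 0.787
outer loop
vertex 3.389 -0.666 4.236
vertex 4.23 -0.232 4.49
vertex 2.977 0.698 3.272
endloop
endfacet
facet normal -0.858 -0.443 -0.260
outer loop
vertex 3.59 0.132 2.21
vertex 3.389 -0.666 4.236
vertex 2.977 0.698 3.272
endloop
endfacet
facet normal -0.453 0.419 0.787
outer loop
vertex 2.977 0.698 3.272
vertex 4.23 -0.232 4.49
vertex 3.818 1.131 3.526
endloop
endfacet
facet normal -0.239 0.793 -0.561
outer loop
vertex 3.818 1.131 3.526
vertex 3.59 0.132 2.21
vertex 2.977 0.698 3.272
endloop
endfacet
facet normal 0.240 -0.793 0.561
outer loop
vertex 3.389 -0.666 4.236
vertex 4.843 -0.798 3.428
vertex 4.23 -0.232 4.49
endloop
endfacet
facet normal -0.858 -0.443 -0.260
outer loop
vertex 4.002 -1.231 3.174
vertex 3.389 -0.666 4.236
vertex 3.59 0.132 2.21
endloop
endfacet
facet normal 0.239 -0.793 0.560
outer loop
vertex 4.002 -1.231 3.174
vertex 4.843 -0.798 3.428
vertex 3.389 -0.666 4.236
endloop
endfacet
facet normal 0.858 0.443 0.259
outer loop
vertex 4.23 -0.232 4.49
vertex 4.843 -0.798 3.428
vertex 3.818 1.131 3.526
endloop
endfacet
facet normal -0.240 0.793 -0.560
outer loop
vertex 4.431 0.566 2.464
vertex 3.59 0.132 2.21
vertex 3.818 1.131 3.526
endloop
endfacet
facet normal 0.858 0.443 0.260
outer loop
vertex 3.818 1.131 3.526
vertex 4.843 -0.798 3.428
vertex 4.431 0.566 2.464
endloop
endfacet
facet normal 0.454 -0.419 -0.786
outer loop
vertex 4.431 0.566 2.464
vertex 4.002 -1.231 3.174
vertex 3.59 0.132 2.21
endloop
endfacet
facet normal 0.453 -0.419 -0.787
outer loop
vertex 4.843 -0.798 3.428
vertex 4.002 -1.231 3.174
vertex 4.431 0.566 2.464
endloop
endfacet
facet normal -0.585 -0.600 -0.545
outer loop
vertex -0.717 -4.079 -2.06
vertex -0.925 -3.339 -2.652
vertex 0.229 -4.37 -2.756
endloop
endfacet
facet normal 0.214 -0.763 0.610
outer loop
vertex 1.505 -3.061 -1.568
vertex -0.717 -4.079 -2.06
vertex 0.229 -4.37 -2.756
endloop
endfacet
facet normal -0.585 -0.600 -0.545
outer loop
vertex 0.229 -4.37 -2.756
vertex -0.925 -3.339 -2.652
vertex 0.021 -3.63 -3.348
endloop
endfacet
facet normal 0.782 -0.240 -0.575
outer loop
vertex 0.021 -3.63 -3.348
vertex 1.505 -3.061 -1.568
vertex 0.229 -4.37 -2.756
endloop
endfacet
facet normal -0.782 0.240 0.575
outer loop
vertex -0.717 -4.079 -2.06
vertex 0.351 -2.03 -1.464
vertex -0.925 -3.339 -2.652
endloop
endfacet
facet normal 0.214 -0.763 0.610
outer loop
vertex 0.559 -2.77 -0.872
vertex -0.717 -4.079 -2.06
vertex 1.505 -3.061 -1.568
endloop
endfacet
facet normal -0.782 0.240 0.575
outer loop
vertex 0.559 -2.77 -0.872
vertex 0.351 -2.03 -1.464
vertex -0.717 -4.079 -2.06
endloop
endfacet
facet normal -0.214 0.763 -0.610
outer loop
vertex -0.925 -3.339 -2.652
vertex 0.351 -2.03 -1.464
vertex 0.021 -3.63 -3.348
endloop
endfacet
facet normal 0.782 -0.240 -0.575
outer loop
vertex 1.297 -2.321 -2.16
vertex 1.505 -3.061 -1.568
vertex 0.021 -3.63 -3.348
endloop
endfacet
facet normal -0.214 0.763 -0.610
outer loop
vertex 0.021 -3.63 -3.348
vertex 0.351 -2.03 -1.464
vertex 1.297 -2.321 -2.16
endloop
endfacet
facet normal 0.585 0.600 0.545
outer loop
vertex 1.297 -2.321 -2.16
vertex 0.559 -2.77 -0.872
vertex 1.505 -3.061 -1.568
endloop
endfacet
facet normal 0.585 0.600 0.545
outer loop
vertex 0.351 -2.03 -1.464
vertex 0.559 -2.77 -0.872
vertex 1.297 -2.321 -2.16
endloop
endfacet

endsolid


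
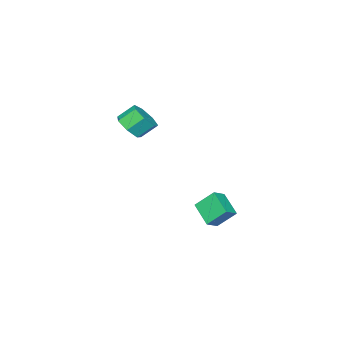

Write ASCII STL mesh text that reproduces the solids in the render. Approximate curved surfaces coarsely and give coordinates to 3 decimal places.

solid 
facet normal 0.579 -0.472 -0.665
outer loop
vertex 1.563 -1.215 3.508
vertex 0.793 -1.825 3.271
vertex 1.044 -0.937 2.859
endloop
endfacet
facet normal 0.561 0.823 -0.096
outer loop
vertex 1.563 -1.215 3.508
vertex 1.044 -0.937 2.859
vertex 0.816 -0.606 4.366
endloop
endfacet
facet normal 0.561 0.823 -0.096
outer loop
vertex 0.816 -0.606 4.366
vertex 1.044 -0.937 2.859
vertex 0.297 -0.328 3.716
endloop
endfacet
facet normal -0.579 0.473 0.664
outer loop
vertex 0.816 -0.606 4.366
vertex 0.297 -0.328 3.716
vertex 0.047 -1.215 4.129
endloop
endfacet
facet normal 0.579 -0.472 -0.665
outer loop
vertex 1.044 -0.937 2.859
vertex 0.793 -1.825 3.271
vertex 0.336 -1.328 2.52
endloop
endfacet
facet normal -0.114 0.760 -0.639
outer loop
vertex 1.044 -0.937 2.859
vertex 0.336 -1.328 2.52
vertex 0.297 -0.328 3.716
endloop
endfacet
facet normal -0.114 0.760 -0.639
outer loop
vertex 0.297 -0.328 3.716
vertex 0.336 -1.328 2.52
vertex -0.411 -0.719 3.377
endloop
endfacet
facet normal -0.579 0.473 0.664
outer loop
vertex 0.297 -0.328 3.716
vertex -0.411 -0.719 3.377
vertex 0.047 -1.215 4.129
endloop
endfacet
facet normal 0.579 -0.472 -0.665
outer loop
vertex 0.336 -1.328 2.52
vertex 0.793 -1.825 3.271
vertex -0.027 -2.092 2.747
endloop
endfacet
facet normal -0.702 0.125 -0.701
outer loop
vertex 0.336 -1.328 2.52
vertex -0.027 -2.092 2.747
vertex -0.411 -0.719 3.377
endloop
endfacet
facet normal -0.702 0.125 -0.701
outer loop
vertex -0.411 -0.719 3.377
vertex -0.027 -2.092 2.747
vertex -0.774 -1.483 3.604
endloop
endfacet
facet normal -0.579 0.473 0.664
outer loop
vertex -0.411 -0.719 3.377
vertex -0.774 -1.483 3.604
vertex 0.047 -1.215 4.129
endloop
endfacet
facet normal 0.579 -0.473 -0.664
outer loop
vertex -0.027 -2.092 2.747
vertex 0.793 -1.825 3.271
vertex 0.227 -2.655 3.369
endloop
endfacet
facet normal -0.762 -0.604 -0.235
outer loop
vertex -0.027 -2.092 2.747
vertex 0.227 -2.655 3.369
vertex -0.774 -1.483 3.604
endloop
endfacet
facet normal -0.762 -0.604 -0.235
outer loop
vertex -0.774 -1.483 3.604
vertex 0.227 -2.655 3.369
vertex -0.52 -2.046 4.226
endloop
endfacet
facet normal -0.579 0.473 0.664
outer loop
vertex -0.774 -1.483 3.604
vertex -0.52 -2.046 4.226
vertex 0.047 -1.215 4.129
endloop
endfacet
facet normal 0.578 -0.473 -0.665
outer loop
vertex 0.227 -2.655 3.369
vertex 0.793 -1.825 3.271
vertex 0.908 -2.593 3.917
endloop
endfacet
facet normal -0.248 -0.879 0.408
outer loop
vertex 0.227 -2.655 3.369
vertex 0.908 -2.593 3.917
vertex -0.52 -2.046 4.226
endloop
endfacet
facet normal -0.248 -0.878 0.409
outer loop
vertex -0.52 -2.046 4.226
vertex 0.908 -2.593 3.917
vertex 0.161 -1.983 4.774
endloop
endfacet
facet normal -0.579 0.472 0.665
outer loop
vertex -0.52 -2.046 4.226
vertex 0.161 -1.983 4.774
vertex 0.047 -1.215 4.129
endloop
endfacet
facet normal 0.579 -0.472 -0.665
outer loop
vertex 0.908 -2.593 3.917
vertex 0.793 -1.825 3.271
vertex 1.502 -1.952 3.979
endloop
endfacet
facet normal 0.453 -0.491 0.744
outer loop
vertex 0.908 -2.593 3.917
vertex 1.502 -1.952 3.979
vertex 0.161 -1.983 4.774
endloop
endfacet
facet normal 0.452 -0.493 0.743
outer loop
vertex 0.161 -1.983 4.774
vertex 1.502 -1.952 3.979
vertex 0.756 -1.342 4.837
endloop
endfacet
facet normal -0.579 0.472 0.665
outer loop
vertex 0.161 -1.983 4.774
vertex 0.756 -1.342 4.837
vertex 0.047 -1.215 4.129
endloop
endfacet
facet normal 0.579 -0.473 -0.664
outer loop
vertex 1.502 -1.952 3.979
vertex 0.793 -1.825 3.271
vertex 1.563 -1.215 3.508
endloop
endfacet
facet normal 0.813 0.264 0.519
outer loop
vertex 1.502 -1.952 3.979
vertex 1.563 -1.215 3.508
vertex 0.756 -1.342 4.837
endloop
endfacet
facet normal 0.813 0.266 0.519
outer loop
vertex 0.756 -1.342 4.837
vertex 1.563 -1.215 3.508
vertex 0.816 -0.606 4.366
endloop
endfacet
facet normal -0.579 0.472 0.665
outer loop
vertex 0.756 -1.342 4.837
vertex 0.816 -0.606 4.366
vertex 0.047 -1.215 4.129
endloop
endfacet
facet normal -0.379 0.595 0.709
outer loop
vertex -2.781 1.387 -2.103
vertex -2.295 2.77 -3.003
vertex -3.662 1.389 -2.575
endloop
endfacet
facet normal -0.282 -0.804 0.523
outer loop
vertex -3.065 0.45 -3.697
vertex -2.781 1.387 -2.103
vertex -3.662 1.389 -2.575
endloop
endfacet
facet normal -0.378 0.594 0.710
outer loop
vertex -3.662 1.389 -2.575
vertex -2.295 2.77 -3.003
vertex -3.177 2.772 -3.475
endloop
endfacet
facet normal -0.882 0.003 -0.471
outer loop
vertex -3.177 2.772 -3.475
vertex -3.065 0.45 -3.697
vertex -3.662 1.389 -2.575
endloop
endfacet
facet normal 0.882 -0.003 0.472
outer loop
vertex -2.781 1.387 -2.103
vertex -1.698 1.831 -4.125
vertex -2.295 2.77 -3.003
endloop
endfacet
facet normal -0.282 -0.804 0.523
outer loop
vertex -2.183 0.448 -3.225
vertex -2.781 1.387 -2.103
vertex -3.065 0.45 -3.697
endloop
endfacet
facet normal 0.882 -0.002 0.472
outer loop
vertex -2.183 0.448 -3.225
vertex -1.698 1.831 -4.125
vertex -2.781 1.387 -2.103
endloop
endfacet
facet normal 0.282 0.804 -0.523
outer loop
vertex -2.295 2.77 -3.003
vertex -1.698 1.831 -4.125
vertex -3.177 2.772 -3.475
endloop
endfacet
facet normal -0.882 0.003 -0.472
outer loop
vertex -2.579 1.833 -4.597
vertex -3.065 0.45 -3.697
vertex -3.177 2.772 -3.475
endloop
endfacet
facet normal 0.282 0.804 -0.523
outer loop
vertex -3.177 2.772 -3.475
vertex -1.698 1.831 -4.125
vertex -2.579 1.833 -4.597
endloop
endfacet
facet normal 0.378 -0.595 -0.709
outer loop
vertex -2.579 1.833 -4.597
vertex -2.183 0.448 -3.225
vertex -3.065 0.45 -3.697
endloop
endfacet
facet normal 0.379 -0.594 -0.709
outer loop
vertex -1.698 1.831 -4.125
vertex -2.183 0.448 -3.225
vertex -2.579 1.833 -4.597
endloop
endfacet

endsolid


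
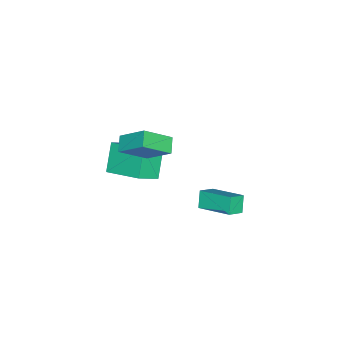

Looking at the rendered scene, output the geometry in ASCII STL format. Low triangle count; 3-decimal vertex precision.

solid 
facet normal -0.541 0.592 -0.597
outer loop
vertex 0.537 -1.641 1.653
vertex 1.246 -1.393 1.256
vertex 0.366 -2.896 0.565
endloop
endfacet
facet normal -0.834 -0.292 0.468
outer loop
vertex 1.254 -3.867 1.544
vertex 0.537 -1.641 1.653
vertex 0.366 -2.896 0.565
endloop
endfacet
facet normal -0.542 0.592 -0.597
outer loop
vertex 0.366 -2.896 0.565
vertex 1.246 -1.393 1.256
vertex 1.075 -2.648 0.167
endloop
endfacet
facet normal -0.103 -0.751 -0.652
outer loop
vertex 1.075 -2.648 0.167
vertex 1.254 -3.867 1.544
vertex 0.366 -2.896 0.565
endloop
endfacet
facet normal 0.102 0.751 0.652
outer loop
vertex 0.537 -1.641 1.653
vertex 2.134 -2.364 2.235
vertex 1.246 -1.393 1.256
endloop
endfacet
facet normal -0.835 -0.292 0.467
outer loop
vertex 1.425 -2.612 2.633
vertex 0.537 -1.641 1.653
vertex 1.254 -3.867 1.544
endloop
endfacet
facet normal 0.103 0.752 0.652
outer loop
vertex 1.425 -2.612 2.633
vertex 2.134 -2.364 2.235
vertex 0.537 -1.641 1.653
endloop
endfacet
facet normal 0.834 0.292 -0.467
outer loop
vertex 1.246 -1.393 1.256
vertex 2.134 -2.364 2.235
vertex 1.075 -2.648 0.167
endloop
endfacet
facet normal -0.102 -0.751 -0.652
outer loop
vertex 1.963 -3.619 1.147
vertex 1.254 -3.867 1.544
vertex 1.075 -2.648 0.167
endloop
endfacet
facet normal 0.835 0.292 -0.467
outer loop
vertex 1.075 -2.648 0.167
vertex 2.134 -2.364 2.235
vertex 1.963 -3.619 1.147
endloop
endfacet
facet normal 0.541 -0.592 0.597
outer loop
vertex 1.963 -3.619 1.147
vertex 1.425 -2.612 2.633
vertex 1.254 -3.867 1.544
endloop
endfacet
facet normal 0.542 -0.591 0.597
outer loop
vertex 2.134 -2.364 2.235
vertex 1.425 -2.612 2.633
vertex 1.963 -3.619 1.147
endloop
endfacet
facet normal -0.674 -0.136 0.726
outer loop
vertex 0.086 -3.248 -0.329
vertex -0.851 -2.7 -1.097
vertex -0.362 -5.077 -1.089
endloop
endfacet
facet normal 0.705 -0.413 0.577
outer loop
vertex 0.711 -4.86 -2.243
vertex 0.086 -3.248 -0.329
vertex -0.362 -5.077 -1.089
endloop
endfacet
facet normal -0.675 -0.136 0.726
outer loop
vertex -0.362 -5.077 -1.089
vertex -0.851 -2.7 -1.097
vertex -1.299 -4.528 -1.857
endloop
endfacet
facet normal -0.221 -0.901 -0.375
outer loop
vertex -1.299 -4.528 -1.857
vertex 0.711 -4.86 -2.243
vertex -0.362 -5.077 -1.089
endloop
endfacet
facet normal 0.220 0.901 0.374
outer loop
vertex 0.086 -3.248 -0.329
vertex 0.222 -2.483 -2.251
vertex -0.851 -2.7 -1.097
endloop
endfacet
facet normal 0.704 -0.413 0.578
outer loop
vertex 1.159 -3.032 -1.483
vertex 0.086 -3.248 -0.329
vertex 0.711 -4.86 -2.243
endloop
endfacet
facet normal 0.221 0.901 0.374
outer loop
vertex 1.159 -3.032 -1.483
vertex 0.222 -2.483 -2.251
vertex 0.086 -3.248 -0.329
endloop
endfacet
facet normal -0.704 0.413 -0.577
outer loop
vertex -0.851 -2.7 -1.097
vertex 0.222 -2.483 -2.251
vertex -1.299 -4.528 -1.857
endloop
endfacet
facet normal -0.221 -0.901 -0.374
outer loop
vertex -0.226 -4.312 -3.011
vertex 0.711 -4.86 -2.243
vertex -1.299 -4.528 -1.857
endloop
endfacet
facet normal -0.704 0.413 -0.578
outer loop
vertex -1.299 -4.528 -1.857
vertex 0.222 -2.483 -2.251
vertex -0.226 -4.312 -3.011
endloop
endfacet
facet normal 0.674 0.136 -0.726
outer loop
vertex -0.226 -4.312 -3.011
vertex 1.159 -3.032 -1.483
vertex 0.711 -4.86 -2.243
endloop
endfacet
facet normal 0.675 0.136 -0.726
outer loop
vertex 0.222 -2.483 -2.251
vertex 1.159 -3.032 -1.483
vertex -0.226 -4.312 -3.011
endloop
endfacet
facet normal -0.587 -0.172 0.791
outer loop
vertex 2.024 0.293 -0.039
vertex 2.43 1.889 0.609
vertex 1.348 0.638 -0.465
endloop
endfacet
facet normal -0.229 -0.902 -0.366
outer loop
vertex 1.87 0.791 -1.169
vertex 2.024 0.293 -0.039
vertex 1.348 0.638 -0.465
endloop
endfacet
facet normal -0.586 -0.173 0.792
outer loop
vertex 1.348 0.638 -0.465
vertex 2.43 1.889 0.609
vertex 1.754 2.234 0.184
endloop
endfacet
facet normal -0.777 0.397 -0.490
outer loop
vertex 1.754 2.234 0.184
vertex 1.87 0.791 -1.169
vertex 1.348 0.638 -0.465
endloop
endfacet
facet normal 0.777 -0.396 0.490
outer loop
vertex 2.024 0.293 -0.039
vertex 2.952 2.042 -0.095
vertex 2.43 1.889 0.609
endloop
endfacet
facet normal -0.230 -0.902 -0.366
outer loop
vertex 2.546 0.446 -0.744
vertex 2.024 0.293 -0.039
vertex 1.87 0.791 -1.169
endloop
endfacet
facet normal 0.777 -0.397 0.489
outer loop
vertex 2.546 0.446 -0.744
vertex 2.952 2.042 -0.095
vertex 2.024 0.293 -0.039
endloop
endfacet
facet normal 0.230 0.902 0.366
outer loop
vertex 2.43 1.889 0.609
vertex 2.952 2.042 -0.095
vertex 1.754 2.234 0.184
endloop
endfacet
facet normal -0.777 0.396 -0.489
outer loop
vertex 2.276 2.387 -0.521
vertex 1.87 0.791 -1.169
vertex 1.754 2.234 0.184
endloop
endfacet
facet normal 0.230 0.902 0.366
outer loop
vertex 1.754 2.234 0.184
vertex 2.952 2.042 -0.095
vertex 2.276 2.387 -0.521
endloop
endfacet
facet normal 0.586 0.172 -0.792
outer loop
vertex 2.276 2.387 -0.521
vertex 2.546 0.446 -0.744
vertex 1.87 0.791 -1.169
endloop
endfacet
facet normal 0.587 0.173 -0.791
outer loop
vertex 2.952 2.042 -0.095
vertex 2.546 0.446 -0.744
vertex 2.276 2.387 -0.521
endloop
endfacet

endsolid


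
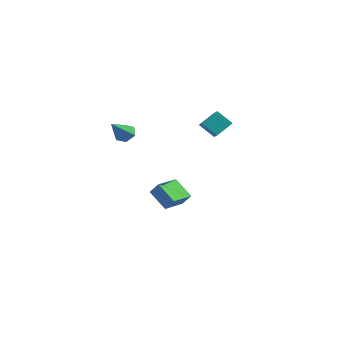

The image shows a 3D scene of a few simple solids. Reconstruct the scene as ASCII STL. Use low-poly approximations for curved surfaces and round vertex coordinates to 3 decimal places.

solid 
facet normal -0.011 0.722 -0.692
outer loop
vertex -3.016 -1.886 2.309
vertex -3.368 -1.511 2.706
vertex -2.719 -1.484 2.724
endloop
endfacet
facet normal 0.845 -0.525 -0.096
outer loop
vertex -3.016 -1.886 2.309
vertex -2.719 -1.484 2.724
vertex -3.352 -2.709 3.854
endloop
endfacet
facet normal -0.011 0.722 -0.692
outer loop
vertex -2.719 -1.484 2.724
vertex -3.368 -1.511 2.706
vertex -3.071 -1.109 3.121
endloop
endfacet
facet normal 0.799 0.129 0.587
outer loop
vertex -2.719 -1.484 2.724
vertex -3.071 -1.109 3.121
vertex -3.352 -2.709 3.854
endloop
endfacet
facet normal -0.010 0.722 -0.692
outer loop
vertex -3.071 -1.109 3.121
vertex -3.368 -1.511 2.706
vertex -3.72 -1.135 3.103
endloop
endfacet
facet normal -0.042 0.422 0.906
outer loop
vertex -3.071 -1.109 3.121
vertex -3.72 -1.135 3.103
vertex -3.352 -2.709 3.854
endloop
endfacet
facet normal -0.009 0.722 -0.692
outer loop
vertex -3.72 -1.135 3.103
vertex -3.368 -1.511 2.706
vertex -4.017 -1.537 2.687
endloop
endfacet
facet normal -0.839 0.061 0.540
outer loop
vertex -3.72 -1.135 3.103
vertex -4.017 -1.537 2.687
vertex -3.352 -2.709 3.854
endloop
endfacet
facet normal -0.009 0.722 -0.692
outer loop
vertex -4.017 -1.537 2.687
vertex -3.368 -1.511 2.706
vertex -3.665 -1.913 2.29
endloop
endfacet
facet normal -0.793 -0.592 -0.143
outer loop
vertex -4.017 -1.537 2.687
vertex -3.665 -1.913 2.29
vertex -3.352 -2.709 3.854
endloop
endfacet
facet normal -0.010 0.723 -0.691
outer loop
vertex -3.665 -1.913 2.29
vertex -3.368 -1.511 2.706
vertex -3.016 -1.886 2.309
endloop
endfacet
facet normal 0.050 -0.886 -0.461
outer loop
vertex -3.665 -1.913 2.29
vertex -3.016 -1.886 2.309
vertex -3.352 -2.709 3.854
endloop
endfacet
facet normal -0.796 0.112 0.594
outer loop
vertex -3.803 1.943 -2.677
vertex -3.71 3.432 -2.834
vertex -4.381 1.899 -3.443
endloop
endfacet
facet normal -0.062 -0.993 0.104
outer loop
vertex -3.17 1.728 -4.346
vertex -3.803 1.943 -2.677
vertex -4.381 1.899 -3.443
endloop
endfacet
facet normal -0.797 0.113 0.594
outer loop
vertex -4.381 1.899 -3.443
vertex -3.71 3.432 -2.834
vertex -4.287 3.388 -3.6
endloop
endfacet
facet normal -0.601 -0.046 -0.798
outer loop
vertex -4.287 3.388 -3.6
vertex -3.17 1.728 -4.346
vertex -4.381 1.899 -3.443
endloop
endfacet
facet normal 0.601 0.047 0.798
outer loop
vertex -3.803 1.943 -2.677
vertex -2.499 3.261 -3.737
vertex -3.71 3.432 -2.834
endloop
endfacet
facet normal -0.063 -0.993 0.104
outer loop
vertex -2.593 1.772 -3.58
vertex -3.803 1.943 -2.677
vertex -3.17 1.728 -4.346
endloop
endfacet
facet normal 0.602 0.046 0.797
outer loop
vertex -2.593 1.772 -3.58
vertex -2.499 3.261 -3.737
vertex -3.803 1.943 -2.677
endloop
endfacet
facet normal 0.063 0.993 -0.104
outer loop
vertex -3.71 3.432 -2.834
vertex -2.499 3.261 -3.737
vertex -4.287 3.388 -3.6
endloop
endfacet
facet normal -0.602 -0.046 -0.797
outer loop
vertex -3.077 3.217 -4.503
vertex -3.17 1.728 -4.346
vertex -4.287 3.388 -3.6
endloop
endfacet
facet normal 0.063 0.993 -0.104
outer loop
vertex -4.287 3.388 -3.6
vertex -2.499 3.261 -3.737
vertex -3.077 3.217 -4.503
endloop
endfacet
facet normal 0.797 -0.112 -0.594
outer loop
vertex -3.077 3.217 -4.503
vertex -2.593 1.772 -3.58
vertex -3.17 1.728 -4.346
endloop
endfacet
facet normal 0.796 -0.113 -0.594
outer loop
vertex -2.499 3.261 -3.737
vertex -2.593 1.772 -3.58
vertex -3.077 3.217 -4.503
endloop
endfacet
facet normal -0.728 -0.202 0.655
outer loop
vertex 0.791 1.105 4.561
vertex 0.194 1.678 4.074
vertex 0.45 0.189 3.9
endloop
endfacet
facet normal 0.623 -0.597 0.506
outer loop
vertex 1.286 0.422 3.146
vertex 0.791 1.105 4.561
vertex 0.45 0.189 3.9
endloop
endfacet
facet normal -0.727 -0.202 0.656
outer loop
vertex 0.45 0.189 3.9
vertex 0.194 1.678 4.074
vertex -0.148 0.762 3.413
endloop
endfacet
facet normal -0.288 -0.777 -0.560
outer loop
vertex -0.148 0.762 3.413
vertex 1.286 0.422 3.146
vertex 0.45 0.189 3.9
endloop
endfacet
facet normal 0.289 0.777 0.560
outer loop
vertex 0.791 1.105 4.561
vertex 1.03 1.911 3.32
vertex 0.194 1.678 4.074
endloop
endfacet
facet normal 0.622 -0.597 0.506
outer loop
vertex 1.628 1.338 3.807
vertex 0.791 1.105 4.561
vertex 1.286 0.422 3.146
endloop
endfacet
facet normal 0.288 0.777 0.560
outer loop
vertex 1.628 1.338 3.807
vertex 1.03 1.911 3.32
vertex 0.791 1.105 4.561
endloop
endfacet
facet normal -0.623 0.597 -0.506
outer loop
vertex 0.194 1.678 4.074
vertex 1.03 1.911 3.32
vertex -0.148 0.762 3.413
endloop
endfacet
facet normal -0.288 -0.777 -0.560
outer loop
vertex 0.689 0.995 2.659
vertex 1.286 0.422 3.146
vertex -0.148 0.762 3.413
endloop
endfacet
facet normal -0.622 0.597 -0.506
outer loop
vertex -0.148 0.762 3.413
vertex 1.03 1.911 3.32
vertex 0.689 0.995 2.659
endloop
endfacet
facet normal 0.728 0.201 -0.656
outer loop
vertex 0.689 0.995 2.659
vertex 1.628 1.338 3.807
vertex 1.286 0.422 3.146
endloop
endfacet
facet normal 0.728 0.202 -0.656
outer loop
vertex 1.03 1.911 3.32
vertex 1.628 1.338 3.807
vertex 0.689 0.995 2.659
endloop
endfacet

endsolid


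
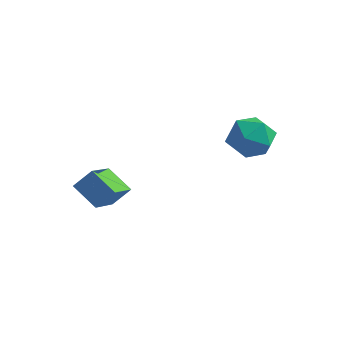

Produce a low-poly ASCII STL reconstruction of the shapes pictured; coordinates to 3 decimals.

solid 
facet normal -0.824 0.263 0.502
outer loop
vertex -2.218 -2.723 2.043
vertex -2.311 -0.967 0.97
vertex -2.839 -3.22 1.283
endloop
endfacet
facet normal 0.045 -0.853 0.521
outer loop
vertex -1.669 -3.593 0.57
vertex -2.218 -2.723 2.043
vertex -2.839 -3.22 1.283
endloop
endfacet
facet normal -0.824 0.263 0.502
outer loop
vertex -2.839 -3.22 1.283
vertex -2.311 -0.967 0.97
vertex -2.932 -1.463 0.21
endloop
endfacet
facet normal -0.565 -0.452 -0.691
outer loop
vertex -2.932 -1.463 0.21
vertex -1.669 -3.593 0.57
vertex -2.839 -3.22 1.283
endloop
endfacet
facet normal 0.565 0.452 0.691
outer loop
vertex -2.218 -2.723 2.043
vertex -1.141 -1.34 0.257
vertex -2.311 -0.967 0.97
endloop
endfacet
facet normal 0.044 -0.853 0.520
outer loop
vertex -1.048 -3.097 1.33
vertex -2.218 -2.723 2.043
vertex -1.669 -3.593 0.57
endloop
endfacet
facet normal 0.565 0.452 0.690
outer loop
vertex -1.048 -3.097 1.33
vertex -1.141 -1.34 0.257
vertex -2.218 -2.723 2.043
endloop
endfacet
facet normal -0.045 0.853 -0.520
outer loop
vertex -2.311 -0.967 0.97
vertex -1.141 -1.34 0.257
vertex -2.932 -1.463 0.21
endloop
endfacet
facet normal -0.565 -0.452 -0.690
outer loop
vertex -1.762 -1.837 -0.503
vertex -1.669 -3.593 0.57
vertex -2.932 -1.463 0.21
endloop
endfacet
facet normal -0.045 0.852 -0.521
outer loop
vertex -2.932 -1.463 0.21
vertex -1.141 -1.34 0.257
vertex -1.762 -1.837 -0.503
endloop
endfacet
facet normal 0.824 -0.263 -0.502
outer loop
vertex -1.762 -1.837 -0.503
vertex -1.048 -3.097 1.33
vertex -1.669 -3.593 0.57
endloop
endfacet
facet normal 0.824 -0.263 -0.502
outer loop
vertex -1.141 -1.34 0.257
vertex -1.048 -3.097 1.33
vertex -1.762 -1.837 -0.503
endloop
endfacet
facet normal -0.466 0.885 -0.007
outer loop
vertex 2.795 2.668 2.019
vertex 1.874 2.187 2.55
vertex 2.738 2.647 3.184
endloop
endfacet
facet normal 0.242 0.970 0.029
outer loop
vertex 2.795 2.668 2.019
vertex 2.738 2.647 3.184
vertex 3.746 2.412 2.645
endloop
endfacet
facet normal 0.531 0.653 -0.540
outer loop
vertex 2.795 2.668 2.019
vertex 3.746 2.412 2.645
vertex 3.504 1.807 1.676
endloop
endfacet
facet normal 0.002 0.371 -0.928
outer loop
vertex 2.795 2.668 2.019
vertex 3.504 1.807 1.676
vertex 2.347 1.668 1.618
endloop
endfacet
facet normal -0.614 0.515 -0.598
outer loop
vertex 2.795 2.668 2.019
vertex 2.347 1.668 1.618
vertex 1.874 2.187 2.55
endloop
endfacet
facet normal 0.475 0.631 0.613
outer loop
vertex 3.746 2.412 2.645
vertex 2.738 2.647 3.184
vertex 3.413 1.772 3.562
endloop
endfacet
facet normal -0.670 0.493 0.555
outer loop
vertex 2.738 2.647 3.184
vertex 1.874 2.187 2.55
vertex 2.256 1.633 3.504
endloop
endfacet
facet normal -0.909 -0.105 -0.403
outer loop
vertex 1.874 2.187 2.55
vertex 2.347 1.668 1.618
vertex 2.014 1.028 2.535
endloop
endfacet
facet normal 0.088 -0.337 -0.937
outer loop
vertex 2.347 1.668 1.618
vertex 3.504 1.807 1.676
vertex 3.022 0.793 1.996
endloop
endfacet
facet normal 0.944 0.118 -0.309
outer loop
vertex 3.504 1.807 1.676
vertex 3.746 2.412 2.645
vertex 3.886 1.253 2.63
endloop
endfacet
facet normal -0.002 -0.371 0.928
outer loop
vertex 2.965 0.772 3.161
vertex 3.413 1.772 3.562
vertex 2.256 1.633 3.504
endloop
endfacet
facet normal -0.531 -0.653 0.540
outer loop
vertex 2.965 0.772 3.161
vertex 2.256 1.633 3.504
vertex 2.014 1.028 2.535
endloop
endfacet
facet normal -0.242 -0.970 -0.029
outer loop
vertex 2.965 0.772 3.161
vertex 2.014 1.028 2.535
vertex 3.022 0.793 1.996
endloop
endfacet
facet normal 0.466 -0.885 0.007
outer loop
vertex 2.965 0.772 3.161
vertex 3.022 0.793 1.996
vertex 3.886 1.253 2.63
endloop
endfacet
facet normal 0.614 -0.515 0.598
outer loop
vertex 2.965 0.772 3.161
vertex 3.886 1.253 2.63
vertex 3.413 1.772 3.562
endloop
endfacet
facet normal -0.088 0.337 0.937
outer loop
vertex 2.256 1.633 3.504
vertex 3.413 1.772 3.562
vertex 2.738 2.647 3.184
endloop
endfacet
facet normal -0.944 -0.118 0.309
outer loop
vertex 2.014 1.028 2.535
vertex 2.256 1.633 3.504
vertex 1.874 2.187 2.55
endloop
endfacet
facet normal -0.475 -0.631 -0.613
outer loop
vertex 3.022 0.793 1.996
vertex 2.014 1.028 2.535
vertex 2.347 1.668 1.618
endloop
endfacet
facet normal 0.670 -0.493 -0.555
outer loop
vertex 3.886 1.253 2.63
vertex 3.022 0.793 1.996
vertex 3.504 1.807 1.676
endloop
endfacet
facet normal 0.909 0.105 0.403
outer loop
vertex 3.413 1.772 3.562
vertex 3.886 1.253 2.63
vertex 3.746 2.412 2.645
endloop
endfacet

endsolid


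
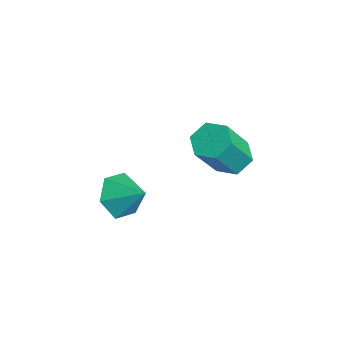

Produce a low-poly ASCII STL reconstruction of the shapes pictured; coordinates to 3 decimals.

solid 
facet normal -0.668 -0.469 -0.578
outer loop
vertex -2.998 -2.457 -1.935
vertex -3.361 -2.839 -1.205
vertex -3.667 -2.044 -1.496
endloop
endfacet
facet normal 0.388 0.889 -0.245
outer loop
vertex -2.998 -2.457 -1.935
vertex -3.667 -2.044 -1.496
vertex -2.539 -2.261 -0.495
endloop
endfacet
facet normal -0.668 -0.469 -0.578
outer loop
vertex -3.667 -2.044 -1.496
vertex -3.361 -2.839 -1.205
vertex -4.03 -2.426 -0.767
endloop
endfacet
facet normal -0.171 0.905 0.389
outer loop
vertex -3.667 -2.044 -1.496
vertex -4.03 -2.426 -0.767
vertex -2.539 -2.261 -0.495
endloop
endfacet
facet normal -0.668 -0.470 -0.577
outer loop
vertex -4.03 -2.426 -0.767
vertex -3.361 -2.839 -1.205
vertex -3.724 -3.22 -0.475
endloop
endfacet
facet normal -0.202 0.269 0.942
outer loop
vertex -4.03 -2.426 -0.767
vertex -3.724 -3.22 -0.475
vertex -2.539 -2.261 -0.495
endloop
endfacet
facet normal -0.668 -0.469 -0.577
outer loop
vertex -3.724 -3.22 -0.475
vertex -3.361 -2.839 -1.205
vertex -3.055 -3.633 -0.914
endloop
endfacet
facet normal 0.327 -0.386 0.862
outer loop
vertex -3.724 -3.22 -0.475
vertex -3.055 -3.633 -0.914
vertex -2.539 -2.261 -0.495
endloop
endfacet
facet normal -0.668 -0.469 -0.578
outer loop
vertex -3.055 -3.633 -0.914
vertex -3.361 -2.839 -1.205
vertex -2.692 -3.251 -1.644
endloop
endfacet
facet normal 0.886 -0.403 0.229
outer loop
vertex -3.055 -3.633 -0.914
vertex -2.692 -3.251 -1.644
vertex -2.539 -2.261 -0.495
endloop
endfacet
facet normal -0.668 -0.469 -0.578
outer loop
vertex -2.692 -3.251 -1.644
vertex -3.361 -2.839 -1.205
vertex -2.998 -2.457 -1.935
endloop
endfacet
facet normal 0.917 0.234 -0.324
outer loop
vertex -2.692 -3.251 -1.644
vertex -2.998 -2.457 -1.935
vertex -2.539 -2.261 -0.495
endloop
endfacet
facet normal -0.245 0.487 -0.838
outer loop
vertex -2.974 1.653 -0.63
vertex -3.519 1.154 -0.761
vertex -3.664 1.771 -0.36
endloop
endfacet
facet normal 0.307 0.859 0.409
outer loop
vertex -2.974 1.653 -0.63
vertex -3.664 1.771 -0.36
vertex -2.477 0.665 1.072
endloop
endfacet
facet normal 0.307 0.859 0.409
outer loop
vertex -2.477 0.665 1.072
vertex -3.664 1.771 -0.36
vertex -3.166 0.783 1.342
endloop
endfacet
facet normal 0.245 -0.487 0.838
outer loop
vertex -2.477 0.665 1.072
vertex -3.166 0.783 1.342
vertex -3.021 0.166 0.941
endloop
endfacet
facet normal -0.245 0.487 -0.838
outer loop
vertex -3.664 1.771 -0.36
vertex -3.519 1.154 -0.761
vertex -4.208 1.272 -0.491
endloop
endfacet
facet normal -0.643 0.565 0.516
outer loop
vertex -3.664 1.771 -0.36
vertex -4.208 1.272 -0.491
vertex -3.166 0.783 1.342
endloop
endfacet
facet normal -0.643 0.566 0.516
outer loop
vertex -3.166 0.783 1.342
vertex -4.208 1.272 -0.491
vertex -3.711 0.284 1.211
endloop
endfacet
facet normal 0.245 -0.487 0.838
outer loop
vertex -3.166 0.783 1.342
vertex -3.711 0.284 1.211
vertex -3.021 0.166 0.941
endloop
endfacet
facet normal -0.245 0.487 -0.838
outer loop
vertex -4.208 1.272 -0.491
vertex -3.519 1.154 -0.761
vertex -4.063 0.655 -0.892
endloop
endfacet
facet normal -0.950 -0.293 0.107
outer loop
vertex -4.208 1.272 -0.491
vertex -4.063 0.655 -0.892
vertex -3.711 0.284 1.211
endloop
endfacet
facet normal -0.950 -0.293 0.107
outer loop
vertex -3.711 0.284 1.211
vertex -4.063 0.655 -0.892
vertex -3.566 -0.333 0.81
endloop
endfacet
facet normal 0.245 -0.487 0.838
outer loop
vertex -3.711 0.284 1.211
vertex -3.566 -0.333 0.81
vertex -3.021 0.166 0.941
endloop
endfacet
facet normal -0.245 0.487 -0.838
outer loop
vertex -4.063 0.655 -0.892
vertex -3.519 1.154 -0.761
vertex -3.374 0.537 -1.162
endloop
endfacet
facet normal -0.307 -0.859 -0.409
outer loop
vertex -4.063 0.655 -0.892
vertex -3.374 0.537 -1.162
vertex -3.566 -0.333 0.81
endloop
endfacet
facet normal -0.307 -0.859 -0.409
outer loop
vertex -3.566 -0.333 0.81
vertex -3.374 0.537 -1.162
vertex -2.876 -0.451 0.54
endloop
endfacet
facet normal 0.245 -0.487 0.838
outer loop
vertex -3.566 -0.333 0.81
vertex -2.876 -0.451 0.54
vertex -3.021 0.166 0.941
endloop
endfacet
facet normal -0.245 0.487 -0.838
outer loop
vertex -3.374 0.537 -1.162
vertex -3.519 1.154 -0.761
vertex -2.829 1.036 -1.031
endloop
endfacet
facet normal 0.642 -0.566 -0.517
outer loop
vertex -3.374 0.537 -1.162
vertex -2.829 1.036 -1.031
vertex -2.876 -0.451 0.54
endloop
endfacet
facet normal 0.643 -0.566 -0.516
outer loop
vertex -2.876 -0.451 0.54
vertex -2.829 1.036 -1.031
vertex -2.332 0.048 0.671
endloop
endfacet
facet normal 0.245 -0.487 0.838
outer loop
vertex -2.876 -0.451 0.54
vertex -2.332 0.048 0.671
vertex -3.021 0.166 0.941
endloop
endfacet
facet normal -0.245 0.487 -0.838
outer loop
vertex -2.829 1.036 -1.031
vertex -3.519 1.154 -0.761
vertex -2.974 1.653 -0.63
endloop
endfacet
facet normal 0.950 0.293 -0.107
outer loop
vertex -2.829 1.036 -1.031
vertex -2.974 1.653 -0.63
vertex -2.332 0.048 0.671
endloop
endfacet
facet normal 0.950 0.293 -0.107
outer loop
vertex -2.332 0.048 0.671
vertex -2.974 1.653 -0.63
vertex -2.477 0.665 1.072
endloop
endfacet
facet normal 0.245 -0.487 0.838
outer loop
vertex -2.332 0.048 0.671
vertex -2.477 0.665 1.072
vertex -3.021 0.166 0.941
endloop
endfacet

endsolid


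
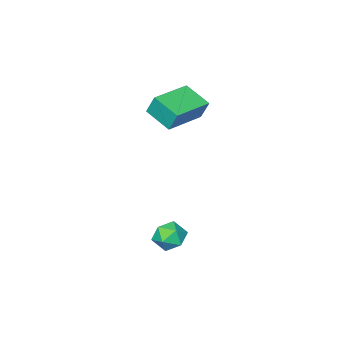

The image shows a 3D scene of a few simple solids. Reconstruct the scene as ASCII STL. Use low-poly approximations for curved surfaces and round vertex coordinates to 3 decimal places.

solid 
facet normal -0.939 0.148 -0.310
outer loop
vertex -1.763 1.831 -2.875
vertex -1.996 1.275 -2.434
vertex -1.972 1.974 -2.173
endloop
endfacet
facet normal -0.568 0.757 -0.323
outer loop
vertex -1.763 1.831 -2.875
vertex -1.972 1.974 -2.173
vertex -1.367 2.306 -2.458
endloop
endfacet
facet normal -0.005 0.662 -0.749
outer loop
vertex -1.763 1.831 -2.875
vertex -1.367 2.306 -2.458
vertex -1.017 1.813 -2.896
endloop
endfacet
facet normal -0.028 -0.006 -1.000
outer loop
vertex -1.763 1.831 -2.875
vertex -1.017 1.813 -2.896
vertex -1.406 1.175 -2.881
endloop
endfacet
facet normal -0.606 -0.323 -0.727
outer loop
vertex -1.763 1.831 -2.875
vertex -1.406 1.175 -2.881
vertex -1.996 1.275 -2.434
endloop
endfacet
facet normal -0.327 0.883 0.336
outer loop
vertex -1.367 2.306 -2.458
vertex -1.972 1.974 -2.173
vertex -1.354 2.045 -1.759
endloop
endfacet
facet normal -0.927 -0.102 0.360
outer loop
vertex -1.972 1.974 -2.173
vertex -1.996 1.275 -2.434
vertex -1.743 1.407 -1.744
endloop
endfacet
facet normal -0.386 -0.866 -0.316
outer loop
vertex -1.996 1.275 -2.434
vertex -1.406 1.175 -2.881
vertex -1.393 0.914 -2.182
endloop
endfacet
facet normal 0.548 -0.352 -0.758
outer loop
vertex -1.406 1.175 -2.881
vertex -1.017 1.813 -2.896
vertex -0.788 1.246 -2.467
endloop
endfacet
facet normal 0.585 0.730 -0.354
outer loop
vertex -1.017 1.813 -2.896
vertex -1.367 2.306 -2.458
vertex -0.764 1.945 -2.206
endloop
endfacet
facet normal 0.028 0.006 1.000
outer loop
vertex -0.997 1.389 -1.765
vertex -1.354 2.045 -1.759
vertex -1.743 1.407 -1.744
endloop
endfacet
facet normal 0.005 -0.662 0.749
outer loop
vertex -0.997 1.389 -1.765
vertex -1.743 1.407 -1.744
vertex -1.393 0.914 -2.182
endloop
endfacet
facet normal 0.568 -0.757 0.323
outer loop
vertex -0.997 1.389 -1.765
vertex -1.393 0.914 -2.182
vertex -0.788 1.246 -2.467
endloop
endfacet
facet normal 0.939 -0.148 0.310
outer loop
vertex -0.997 1.389 -1.765
vertex -0.788 1.246 -2.467
vertex -0.764 1.945 -2.206
endloop
endfacet
facet normal 0.606 0.323 0.727
outer loop
vertex -0.997 1.389 -1.765
vertex -0.764 1.945 -2.206
vertex -1.354 2.045 -1.759
endloop
endfacet
facet normal -0.548 0.352 0.758
outer loop
vertex -1.743 1.407 -1.744
vertex -1.354 2.045 -1.759
vertex -1.972 1.974 -2.173
endloop
endfacet
facet normal -0.585 -0.730 0.354
outer loop
vertex -1.393 0.914 -2.182
vertex -1.743 1.407 -1.744
vertex -1.996 1.275 -2.434
endloop
endfacet
facet normal 0.327 -0.883 -0.336
outer loop
vertex -0.788 1.246 -2.467
vertex -1.393 0.914 -2.182
vertex -1.406 1.175 -2.881
endloop
endfacet
facet normal 0.927 0.102 -0.360
outer loop
vertex -0.764 1.945 -2.206
vertex -0.788 1.246 -2.467
vertex -1.017 1.813 -2.896
endloop
endfacet
facet normal 0.386 0.866 0.316
outer loop
vertex -1.354 2.045 -1.759
vertex -0.764 1.945 -2.206
vertex -1.367 2.306 -2.458
endloop
endfacet
facet normal -0.988 -0.149 -0.040
outer loop
vertex -4.657 -1.399 3.46
vertex -4.816 -0.205 2.921
vertex -4.562 -1.79 2.566
endloop
endfacet
facet normal 0.120 -0.905 0.409
outer loop
vertex -2.744 -1.515 2.639
vertex -4.657 -1.399 3.46
vertex -4.562 -1.79 2.566
endloop
endfacet
facet normal -0.988 -0.149 -0.040
outer loop
vertex -4.562 -1.79 2.566
vertex -4.816 -0.205 2.921
vertex -4.721 -0.595 2.027
endloop
endfacet
facet normal 0.097 -0.398 -0.912
outer loop
vertex -4.721 -0.595 2.027
vertex -2.744 -1.515 2.639
vertex -4.562 -1.79 2.566
endloop
endfacet
facet normal -0.097 0.399 0.912
outer loop
vertex -4.657 -1.399 3.46
vertex -2.998 0.07 2.994
vertex -4.816 -0.205 2.921
endloop
endfacet
facet normal 0.120 -0.905 0.408
outer loop
vertex -2.839 -1.125 3.533
vertex -4.657 -1.399 3.46
vertex -2.744 -1.515 2.639
endloop
endfacet
facet normal -0.097 0.399 0.912
outer loop
vertex -2.839 -1.125 3.533
vertex -2.998 0.07 2.994
vertex -4.657 -1.399 3.46
endloop
endfacet
facet normal -0.121 0.905 -0.408
outer loop
vertex -4.816 -0.205 2.921
vertex -2.998 0.07 2.994
vertex -4.721 -0.595 2.027
endloop
endfacet
facet normal 0.097 -0.399 -0.912
outer loop
vertex -2.903 -0.321 2.1
vertex -2.744 -1.515 2.639
vertex -4.721 -0.595 2.027
endloop
endfacet
facet normal -0.120 0.905 -0.408
outer loop
vertex -4.721 -0.595 2.027
vertex -2.998 0.07 2.994
vertex -2.903 -0.321 2.1
endloop
endfacet
facet normal 0.988 0.150 0.040
outer loop
vertex -2.903 -0.321 2.1
vertex -2.839 -1.125 3.533
vertex -2.744 -1.515 2.639
endloop
endfacet
facet normal 0.988 0.149 0.040
outer loop
vertex -2.998 0.07 2.994
vertex -2.839 -1.125 3.533
vertex -2.903 -0.321 2.1
endloop
endfacet

endsolid
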